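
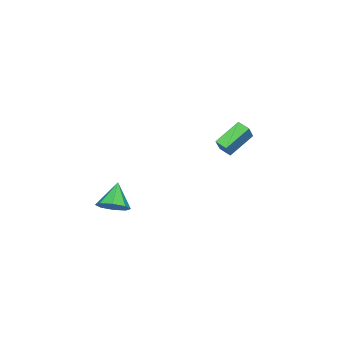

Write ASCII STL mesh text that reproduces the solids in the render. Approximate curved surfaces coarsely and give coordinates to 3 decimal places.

solid 
facet normal 0.674 0.140 -0.725
outer loop
vertex 5.123 -2.927 -2.394
vertex 4.394 -2.45 -2.98
vertex 5.096 -2.135 -2.266
endloop
endfacet
facet normal 0.340 -0.139 0.930
outer loop
vertex 5.123 -2.927 -2.394
vertex 5.096 -2.135 -2.266
vertex 3.146 -2.71 -1.64
endloop
endfacet
facet normal 0.674 0.140 -0.725
outer loop
vertex 5.096 -2.135 -2.266
vertex 4.394 -2.45 -2.98
vertex 4.658 -1.527 -2.556
endloop
endfacet
facet normal 0.127 0.500 0.856
outer loop
vertex 5.096 -2.135 -2.266
vertex 4.658 -1.527 -2.556
vertex 3.146 -2.71 -1.64
endloop
endfacet
facet normal 0.674 0.140 -0.725
outer loop
vertex 4.658 -1.527 -2.556
vertex 4.394 -2.45 -2.98
vertex 4.065 -1.459 -3.094
endloop
endfacet
facet normal -0.342 0.808 0.479
outer loop
vertex 4.658 -1.527 -2.556
vertex 4.065 -1.459 -3.094
vertex 3.146 -2.71 -1.64
endloop
endfacet
facet normal 0.675 0.141 -0.725
outer loop
vertex 4.065 -1.459 -3.094
vertex 4.394 -2.45 -2.98
vertex 3.665 -1.972 -3.566
endloop
endfacet
facet normal -0.796 0.605 0.017
outer loop
vertex 4.065 -1.459 -3.094
vertex 3.665 -1.972 -3.566
vertex 3.146 -2.71 -1.64
endloop
endfacet
facet normal 0.675 0.141 -0.725
outer loop
vertex 3.665 -1.972 -3.566
vertex 4.394 -2.45 -2.98
vertex 3.692 -2.765 -3.695
endloop
endfacet
facet normal -0.966 0.009 -0.257
outer loop
vertex 3.665 -1.972 -3.566
vertex 3.692 -2.765 -3.695
vertex 3.146 -2.71 -1.64
endloop
endfacet
facet normal 0.675 0.141 -0.724
outer loop
vertex 3.692 -2.765 -3.695
vertex 4.394 -2.45 -2.98
vertex 4.13 -3.373 -3.405
endloop
endfacet
facet normal -0.754 -0.631 -0.183
outer loop
vertex 3.692 -2.765 -3.695
vertex 4.13 -3.373 -3.405
vertex 3.146 -2.71 -1.64
endloop
endfacet
facet normal 0.675 0.141 -0.725
outer loop
vertex 4.13 -3.373 -3.405
vertex 4.394 -2.45 -2.98
vertex 4.723 -3.441 -2.866
endloop
endfacet
facet normal -0.284 -0.939 0.194
outer loop
vertex 4.13 -3.373 -3.405
vertex 4.723 -3.441 -2.866
vertex 3.146 -2.71 -1.64
endloop
endfacet
facet normal 0.675 0.141 -0.725
outer loop
vertex 4.723 -3.441 -2.866
vertex 4.394 -2.45 -2.98
vertex 5.123 -2.927 -2.394
endloop
endfacet
facet normal 0.170 -0.735 0.657
outer loop
vertex 4.723 -3.441 -2.866
vertex 5.123 -2.927 -2.394
vertex 3.146 -2.71 -1.64
endloop
endfacet
facet normal -0.719 0.418 0.555
outer loop
vertex -3.941 1.992 1.041
vertex -3.689 2.79 0.766
vertex -4.859 1.897 -0.077
endloop
endfacet
facet normal -0.287 -0.906 0.312
outer loop
vertex -3.371 1.03 -1.226
vertex -3.941 1.992 1.041
vertex -4.859 1.897 -0.077
endloop
endfacet
facet normal -0.719 0.418 0.555
outer loop
vertex -4.859 1.897 -0.077
vertex -3.689 2.79 0.766
vertex -4.608 2.694 -0.352
endloop
endfacet
facet normal -0.634 -0.066 -0.771
outer loop
vertex -4.608 2.694 -0.352
vertex -3.371 1.03 -1.226
vertex -4.859 1.897 -0.077
endloop
endfacet
facet normal 0.634 0.066 0.771
outer loop
vertex -3.941 1.992 1.041
vertex -2.201 1.923 -0.383
vertex -3.689 2.79 0.766
endloop
endfacet
facet normal -0.286 -0.906 0.313
outer loop
vertex -2.452 1.126 -0.108
vertex -3.941 1.992 1.041
vertex -3.371 1.03 -1.226
endloop
endfacet
facet normal 0.634 0.066 0.771
outer loop
vertex -2.452 1.126 -0.108
vertex -2.201 1.923 -0.383
vertex -3.941 1.992 1.041
endloop
endfacet
facet normal 0.286 0.906 -0.313
outer loop
vertex -3.689 2.79 0.766
vertex -2.201 1.923 -0.383
vertex -4.608 2.694 -0.352
endloop
endfacet
facet normal -0.633 -0.066 -0.771
outer loop
vertex -3.119 1.828 -1.501
vertex -3.371 1.03 -1.226
vertex -4.608 2.694 -0.352
endloop
endfacet
facet normal 0.286 0.906 -0.312
outer loop
vertex -4.608 2.694 -0.352
vertex -2.201 1.923 -0.383
vertex -3.119 1.828 -1.501
endloop
endfacet
facet normal 0.719 -0.418 -0.555
outer loop
vertex -3.119 1.828 -1.501
vertex -2.452 1.126 -0.108
vertex -3.371 1.03 -1.226
endloop
endfacet
facet normal 0.719 -0.418 -0.555
outer loop
vertex -2.201 1.923 -0.383
vertex -2.452 1.126 -0.108
vertex -3.119 1.828 -1.501
endloop
endfacet

endsolid


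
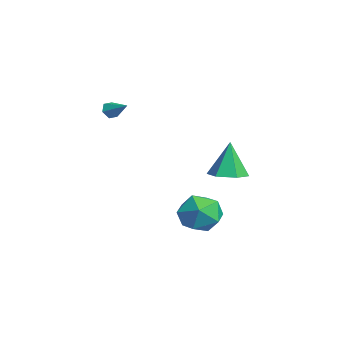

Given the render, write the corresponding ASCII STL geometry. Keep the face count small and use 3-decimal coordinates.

solid 
facet normal -0.244 0.339 0.908
outer loop
vertex 3.268 1.115 -1.664
vertex 2.06 0.893 -1.906
vertex 2.768 0.003 -1.383
endloop
endfacet
facet normal 0.407 0.047 0.912
outer loop
vertex 3.268 1.115 -1.664
vertex 2.768 0.003 -1.383
vertex 3.908 0.065 -1.895
endloop
endfacet
facet normal 0.808 0.396 0.436
outer loop
vertex 3.268 1.115 -1.664
vertex 3.908 0.065 -1.895
vertex 3.905 0.994 -2.733
endloop
endfacet
facet normal 0.404 0.904 0.139
outer loop
vertex 3.268 1.115 -1.664
vertex 3.905 0.994 -2.733
vertex 2.763 1.506 -2.74
endloop
endfacet
facet normal -0.246 0.868 0.431
outer loop
vertex 3.268 1.115 -1.664
vertex 2.763 1.506 -2.74
vertex 2.06 0.893 -1.906
endloop
endfacet
facet normal 0.346 -0.630 0.695
outer loop
vertex 3.908 0.065 -1.895
vertex 2.768 0.003 -1.383
vertex 3.097 -0.806 -2.28
endloop
endfacet
facet normal -0.708 -0.158 0.689
outer loop
vertex 2.768 0.003 -1.383
vertex 2.06 0.893 -1.906
vertex 1.955 -0.294 -2.287
endloop
endfacet
facet normal -0.710 0.699 -0.085
outer loop
vertex 2.06 0.893 -1.906
vertex 2.763 1.506 -2.74
vertex 1.952 0.635 -3.125
endloop
endfacet
facet normal 0.343 0.757 -0.557
outer loop
vertex 2.763 1.506 -2.74
vertex 3.905 0.994 -2.733
vertex 3.092 0.697 -3.637
endloop
endfacet
facet normal 0.995 -0.064 -0.075
outer loop
vertex 3.905 0.994 -2.733
vertex 3.908 0.065 -1.895
vertex 3.8 -0.193 -3.114
endloop
endfacet
facet normal -0.404 -0.904 -0.139
outer loop
vertex 2.592 -0.415 -3.356
vertex 3.097 -0.806 -2.28
vertex 1.955 -0.294 -2.287
endloop
endfacet
facet normal -0.808 -0.396 -0.436
outer loop
vertex 2.592 -0.415 -3.356
vertex 1.955 -0.294 -2.287
vertex 1.952 0.635 -3.125
endloop
endfacet
facet normal -0.407 -0.047 -0.912
outer loop
vertex 2.592 -0.415 -3.356
vertex 1.952 0.635 -3.125
vertex 3.092 0.697 -3.637
endloop
endfacet
facet normal 0.244 -0.339 -0.908
outer loop
vertex 2.592 -0.415 -3.356
vertex 3.092 0.697 -3.637
vertex 3.8 -0.193 -3.114
endloop
endfacet
facet normal 0.246 -0.868 -0.431
outer loop
vertex 2.592 -0.415 -3.356
vertex 3.8 -0.193 -3.114
vertex 3.097 -0.806 -2.28
endloop
endfacet
facet normal -0.343 -0.757 0.557
outer loop
vertex 1.955 -0.294 -2.287
vertex 3.097 -0.806 -2.28
vertex 2.768 0.003 -1.383
endloop
endfacet
facet normal -0.995 0.064 0.075
outer loop
vertex 1.952 0.635 -3.125
vertex 1.955 -0.294 -2.287
vertex 2.06 0.893 -1.906
endloop
endfacet
facet normal -0.346 0.630 -0.695
outer loop
vertex 3.092 0.697 -3.637
vertex 1.952 0.635 -3.125
vertex 2.763 1.506 -2.74
endloop
endfacet
facet normal 0.708 0.158 -0.689
outer loop
vertex 3.8 -0.193 -3.114
vertex 3.092 0.697 -3.637
vertex 3.905 0.994 -2.733
endloop
endfacet
facet normal 0.710 -0.699 0.085
outer loop
vertex 3.097 -0.806 -2.28
vertex 3.8 -0.193 -3.114
vertex 3.908 0.065 -1.895
endloop
endfacet
facet normal -0.738 -0.504 -0.449
outer loop
vertex 1.013 -3.546 3.249
vertex 0.69 -3.418 3.636
vertex 0.732 -3.109 3.22
endloop
endfacet
facet normal 0.635 0.363 -0.681
outer loop
vertex 1.013 -3.546 3.249
vertex 0.732 -3.109 3.22
vertex 1.59 -2.802 4.184
endloop
endfacet
facet normal -0.737 -0.505 -0.449
outer loop
vertex 0.732 -3.109 3.22
vertex 0.69 -3.418 3.636
vertex 0.409 -2.982 3.607
endloop
endfacet
facet normal 0.005 0.951 -0.308
outer loop
vertex 0.732 -3.109 3.22
vertex 0.409 -2.982 3.607
vertex 1.59 -2.802 4.184
endloop
endfacet
facet normal -0.737 -0.505 -0.449
outer loop
vertex 0.409 -2.982 3.607
vertex 0.69 -3.418 3.636
vertex 0.367 -3.291 4.024
endloop
endfacet
facet normal -0.374 0.763 0.528
outer loop
vertex 0.409 -2.982 3.607
vertex 0.367 -3.291 4.024
vertex 1.59 -2.802 4.184
endloop
endfacet
facet normal -0.737 -0.506 -0.448
outer loop
vertex 0.367 -3.291 4.024
vertex 0.69 -3.418 3.636
vertex 0.649 -3.727 4.053
endloop
endfacet
facet normal -0.124 -0.014 0.992
outer loop
vertex 0.367 -3.291 4.024
vertex 0.649 -3.727 4.053
vertex 1.59 -2.802 4.184
endloop
endfacet
facet normal -0.738 -0.506 -0.447
outer loop
vertex 0.649 -3.727 4.053
vertex 0.69 -3.418 3.636
vertex 0.972 -3.855 3.665
endloop
endfacet
facet normal 0.505 -0.601 0.619
outer loop
vertex 0.649 -3.727 4.053
vertex 0.972 -3.855 3.665
vertex 1.59 -2.802 4.184
endloop
endfacet
facet normal -0.737 -0.506 -0.448
outer loop
vertex 0.972 -3.855 3.665
vertex 0.69 -3.418 3.636
vertex 1.013 -3.546 3.249
endloop
endfacet
facet normal 0.885 -0.412 -0.219
outer loop
vertex 0.972 -3.855 3.665
vertex 1.013 -3.546 3.249
vertex 1.59 -2.802 4.184
endloop
endfacet
facet normal 0.191 -0.099 -0.977
outer loop
vertex 3.46 0.952 0.021
vertex 2.841 1.7 -0.176
vertex 3.8 1.882 -0.007
endloop
endfacet
facet normal 0.770 -0.264 0.581
outer loop
vertex 3.46 0.952 0.021
vertex 3.8 1.882 -0.007
vertex 2.459 1.9 1.776
endloop
endfacet
facet normal 0.191 -0.101 -0.976
outer loop
vertex 3.8 1.882 -0.007
vertex 2.841 1.7 -0.176
vertex 3.182 2.629 -0.205
endloop
endfacet
facet normal 0.620 0.635 0.460
outer loop
vertex 3.8 1.882 -0.007
vertex 3.182 2.629 -0.205
vertex 2.459 1.9 1.776
endloop
endfacet
facet normal 0.191 -0.101 -0.976
outer loop
vertex 3.182 2.629 -0.205
vertex 2.841 1.7 -0.176
vertex 2.223 2.448 -0.374
endloop
endfacet
facet normal -0.224 0.938 0.264
outer loop
vertex 3.182 2.629 -0.205
vertex 2.223 2.448 -0.374
vertex 2.459 1.9 1.776
endloop
endfacet
facet normal 0.192 -0.100 -0.976
outer loop
vertex 2.223 2.448 -0.374
vertex 2.841 1.7 -0.176
vertex 1.883 1.519 -0.346
endloop
endfacet
facet normal -0.920 0.343 0.188
outer loop
vertex 2.223 2.448 -0.374
vertex 1.883 1.519 -0.346
vertex 2.459 1.9 1.776
endloop
endfacet
facet normal 0.192 -0.100 -0.976
outer loop
vertex 1.883 1.519 -0.346
vertex 2.841 1.7 -0.176
vertex 2.501 0.771 -0.148
endloop
endfacet
facet normal -0.772 -0.556 0.309
outer loop
vertex 1.883 1.519 -0.346
vertex 2.501 0.771 -0.148
vertex 2.459 1.9 1.776
endloop
endfacet
facet normal 0.191 -0.099 -0.977
outer loop
vertex 2.501 0.771 -0.148
vertex 2.841 1.7 -0.176
vertex 3.46 0.952 0.021
endloop
endfacet
facet normal 0.073 -0.859 0.506
outer loop
vertex 2.501 0.771 -0.148
vertex 3.46 0.952 0.021
vertex 2.459 1.9 1.776
endloop
endfacet

endsolid


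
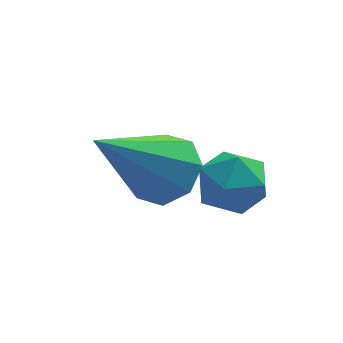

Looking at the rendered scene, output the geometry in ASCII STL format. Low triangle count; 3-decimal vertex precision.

solid 
facet normal 0.588 0.334 -0.737
outer loop
vertex -1.679 -1.637 3.126
vertex -2.262 -1.308 2.81
vertex -1.753 -1.106 3.308
endloop
endfacet
facet normal 0.585 -0.189 0.789
outer loop
vertex -1.679 -1.637 3.126
vertex -1.753 -1.106 3.308
vertex -3.538 -2.032 4.41
endloop
endfacet
facet normal 0.588 0.334 -0.737
outer loop
vertex -1.753 -1.106 3.308
vertex -2.262 -1.308 2.81
vertex -2.125 -0.693 3.198
endloop
endfacet
facet normal 0.274 0.470 0.839
outer loop
vertex -1.753 -1.106 3.308
vertex -2.125 -0.693 3.198
vertex -3.538 -2.032 4.41
endloop
endfacet
facet normal 0.588 0.334 -0.737
outer loop
vertex -2.125 -0.693 3.198
vertex -2.262 -1.308 2.81
vertex -2.577 -0.641 2.861
endloop
endfacet
facet normal -0.301 0.795 0.527
outer loop
vertex -2.125 -0.693 3.198
vertex -2.577 -0.641 2.861
vertex -3.538 -2.032 4.41
endloop
endfacet
facet normal 0.588 0.334 -0.737
outer loop
vertex -2.577 -0.641 2.861
vertex -2.262 -1.308 2.81
vertex -2.845 -0.979 2.494
endloop
endfacet
facet normal -0.802 0.596 0.037
outer loop
vertex -2.577 -0.641 2.861
vertex -2.845 -0.979 2.494
vertex -3.538 -2.032 4.41
endloop
endfacet
facet normal 0.588 0.333 -0.738
outer loop
vertex -2.845 -0.979 2.494
vertex -2.262 -1.308 2.81
vertex -2.771 -1.511 2.313
endloop
endfacet
facet normal -0.938 -0.013 -0.346
outer loop
vertex -2.845 -0.979 2.494
vertex -2.771 -1.511 2.313
vertex -3.538 -2.032 4.41
endloop
endfacet
facet normal 0.587 0.333 -0.738
outer loop
vertex -2.771 -1.511 2.313
vertex -2.262 -1.308 2.81
vertex -2.399 -1.923 2.423
endloop
endfacet
facet normal -0.626 -0.671 -0.396
outer loop
vertex -2.771 -1.511 2.313
vertex -2.399 -1.923 2.423
vertex -3.538 -2.032 4.41
endloop
endfacet
facet normal 0.587 0.333 -0.738
outer loop
vertex -2.399 -1.923 2.423
vertex -2.262 -1.308 2.81
vertex -1.947 -1.976 2.759
endloop
endfacet
facet normal -0.053 -0.995 -0.085
outer loop
vertex -2.399 -1.923 2.423
vertex -1.947 -1.976 2.759
vertex -3.538 -2.032 4.41
endloop
endfacet
facet normal 0.588 0.333 -0.737
outer loop
vertex -1.947 -1.976 2.759
vertex -2.262 -1.308 2.81
vertex -1.679 -1.637 3.126
endloop
endfacet
facet normal 0.450 -0.795 0.406
outer loop
vertex -1.947 -1.976 2.759
vertex -1.679 -1.637 3.126
vertex -3.538 -2.032 4.41
endloop
endfacet
facet normal -0.143 0.975 -0.168
outer loop
vertex -1.107 -1.99 3.078
vertex -1.78 -2.074 3.162
vertex -1.385 -1.924 3.699
endloop
endfacet
facet normal 0.494 0.860 0.130
outer loop
vertex -1.107 -1.99 3.078
vertex -1.385 -1.924 3.699
vertex -0.791 -2.254 3.624
endloop
endfacet
facet normal 0.860 0.416 -0.297
outer loop
vertex -1.107 -1.99 3.078
vertex -0.791 -2.254 3.624
vertex -0.82 -2.61 3.041
endloop
endfacet
facet normal 0.448 0.258 -0.856
outer loop
vertex -1.107 -1.99 3.078
vertex -0.82 -2.61 3.041
vertex -1.431 -2.498 2.755
endloop
endfacet
facet normal -0.173 0.605 -0.778
outer loop
vertex -1.107 -1.99 3.078
vertex -1.431 -2.498 2.755
vertex -1.78 -2.074 3.162
endloop
endfacet
facet normal 0.389 0.529 0.754
outer loop
vertex -0.791 -2.254 3.624
vertex -1.385 -1.924 3.699
vertex -1.269 -2.502 4.045
endloop
endfacet
facet normal -0.642 0.717 0.272
outer loop
vertex -1.385 -1.924 3.699
vertex -1.78 -2.074 3.162
vertex -1.88 -2.39 3.759
endloop
endfacet
facet normal -0.690 0.118 -0.714
outer loop
vertex -1.78 -2.074 3.162
vertex -1.431 -2.498 2.755
vertex -1.909 -2.746 3.176
endloop
endfacet
facet normal 0.313 -0.441 -0.841
outer loop
vertex -1.431 -2.498 2.755
vertex -0.82 -2.61 3.041
vertex -1.315 -3.076 3.101
endloop
endfacet
facet normal 0.980 -0.187 0.065
outer loop
vertex -0.82 -2.61 3.041
vertex -0.791 -2.254 3.624
vertex -0.92 -2.926 3.638
endloop
endfacet
facet normal -0.448 -0.258 0.856
outer loop
vertex -1.593 -3.01 3.722
vertex -1.269 -2.502 4.045
vertex -1.88 -2.39 3.759
endloop
endfacet
facet normal -0.860 -0.416 0.297
outer loop
vertex -1.593 -3.01 3.722
vertex -1.88 -2.39 3.759
vertex -1.909 -2.746 3.176
endloop
endfacet
facet normal -0.494 -0.860 -0.130
outer loop
vertex -1.593 -3.01 3.722
vertex -1.909 -2.746 3.176
vertex -1.315 -3.076 3.101
endloop
endfacet
facet normal 0.143 -0.975 0.168
outer loop
vertex -1.593 -3.01 3.722
vertex -1.315 -3.076 3.101
vertex -0.92 -2.926 3.638
endloop
endfacet
facet normal 0.173 -0.605 0.778
outer loop
vertex -1.593 -3.01 3.722
vertex -0.92 -2.926 3.638
vertex -1.269 -2.502 4.045
endloop
endfacet
facet normal -0.313 0.441 0.841
outer loop
vertex -1.88 -2.39 3.759
vertex -1.269 -2.502 4.045
vertex -1.385 -1.924 3.699
endloop
endfacet
facet normal -0.980 0.187 -0.065
outer loop
vertex -1.909 -2.746 3.176
vertex -1.88 -2.39 3.759
vertex -1.78 -2.074 3.162
endloop
endfacet
facet normal -0.389 -0.529 -0.754
outer loop
vertex -1.315 -3.076 3.101
vertex -1.909 -2.746 3.176
vertex -1.431 -2.498 2.755
endloop
endfacet
facet normal 0.642 -0.717 -0.272
outer loop
vertex -0.92 -2.926 3.638
vertex -1.315 -3.076 3.101
vertex -0.82 -2.61 3.041
endloop
endfacet
facet normal 0.690 -0.118 0.714
outer loop
vertex -1.269 -2.502 4.045
vertex -0.92 -2.926 3.638
vertex -0.791 -2.254 3.624
endloop
endfacet

endsolid


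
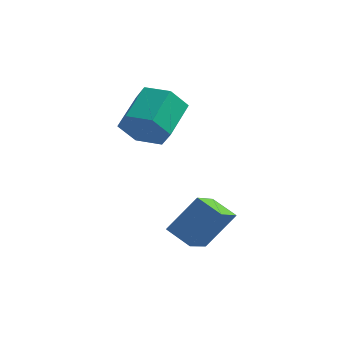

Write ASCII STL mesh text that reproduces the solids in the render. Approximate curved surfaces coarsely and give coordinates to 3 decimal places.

solid 
facet normal -0.481 -0.379 -0.791
outer loop
vertex 3.09 -1.483 -1.862
vertex 2.328 -1.324 -1.475
vertex 3.063 -0.467 -2.333
endloop
endfacet
facet normal 0.877 -0.183 -0.445
outer loop
vertex 3.712 0.044 -1.265
vertex 3.09 -1.483 -1.862
vertex 3.063 -0.467 -2.333
endloop
endfacet
facet normal -0.481 -0.378 -0.791
outer loop
vertex 3.063 -0.467 -2.333
vertex 2.328 -1.324 -1.475
vertex 2.301 -0.308 -1.945
endloop
endfacet
facet normal -0.024 0.907 -0.419
outer loop
vertex 2.301 -0.308 -1.945
vertex 3.712 0.044 -1.265
vertex 3.063 -0.467 -2.333
endloop
endfacet
facet normal 0.024 -0.907 0.420
outer loop
vertex 3.09 -1.483 -1.862
vertex 2.977 -0.813 -0.407
vertex 2.328 -1.324 -1.475
endloop
endfacet
facet normal 0.876 -0.183 -0.446
outer loop
vertex 3.739 -0.972 -0.795
vertex 3.09 -1.483 -1.862
vertex 3.712 0.044 -1.265
endloop
endfacet
facet normal 0.024 -0.907 0.420
outer loop
vertex 3.739 -0.972 -0.795
vertex 2.977 -0.813 -0.407
vertex 3.09 -1.483 -1.862
endloop
endfacet
facet normal -0.877 0.183 0.445
outer loop
vertex 2.328 -1.324 -1.475
vertex 2.977 -0.813 -0.407
vertex 2.301 -0.308 -1.945
endloop
endfacet
facet normal -0.024 0.907 -0.420
outer loop
vertex 2.95 0.203 -0.878
vertex 3.712 0.044 -1.265
vertex 2.301 -0.308 -1.945
endloop
endfacet
facet normal -0.876 0.183 0.445
outer loop
vertex 2.301 -0.308 -1.945
vertex 2.977 -0.813 -0.407
vertex 2.95 0.203 -0.878
endloop
endfacet
facet normal 0.481 0.379 0.791
outer loop
vertex 2.95 0.203 -0.878
vertex 3.739 -0.972 -0.795
vertex 3.712 0.044 -1.265
endloop
endfacet
facet normal 0.481 0.379 0.790
outer loop
vertex 2.977 -0.813 -0.407
vertex 3.739 -0.972 -0.795
vertex 2.95 0.203 -0.878
endloop
endfacet
facet normal 0.009 -0.855 -0.518
outer loop
vertex 0.802 1.515 0.253
vertex 0.437 1.143 0.86
vertex 0.003 1.488 0.283
endloop
endfacet
facet normal -0.050 0.518 -0.854
outer loop
vertex 0.802 1.515 0.253
vertex 0.003 1.488 0.283
vertex 0.788 2.669 0.953
endloop
endfacet
facet normal -0.050 0.518 -0.854
outer loop
vertex 0.788 2.669 0.953
vertex 0.003 1.488 0.283
vertex -0.011 2.642 0.983
endloop
endfacet
facet normal -0.009 0.855 0.518
outer loop
vertex 0.788 2.669 0.953
vertex -0.011 2.642 0.983
vertex 0.423 2.297 1.56
endloop
endfacet
facet normal 0.010 -0.855 -0.519
outer loop
vertex 0.003 1.488 0.283
vertex 0.437 1.143 0.86
vertex -0.362 1.115 0.89
endloop
endfacet
facet normal -0.890 0.229 -0.395
outer loop
vertex 0.003 1.488 0.283
vertex -0.362 1.115 0.89
vertex -0.011 2.642 0.983
endloop
endfacet
facet normal -0.890 0.229 -0.395
outer loop
vertex -0.011 2.642 0.983
vertex -0.362 1.115 0.89
vertex -0.376 2.27 1.59
endloop
endfacet
facet normal -0.009 0.855 0.518
outer loop
vertex -0.011 2.642 0.983
vertex -0.376 2.27 1.59
vertex 0.423 2.297 1.56
endloop
endfacet
facet normal 0.011 -0.855 -0.518
outer loop
vertex -0.362 1.115 0.89
vertex 0.437 1.143 0.86
vertex 0.072 0.771 1.467
endloop
endfacet
facet normal -0.840 -0.289 0.460
outer loop
vertex -0.362 1.115 0.89
vertex 0.072 0.771 1.467
vertex -0.376 2.27 1.59
endloop
endfacet
facet normal -0.840 -0.289 0.459
outer loop
vertex -0.376 2.27 1.59
vertex 0.072 0.771 1.467
vertex 0.058 1.925 2.167
endloop
endfacet
facet normal -0.009 0.855 0.518
outer loop
vertex -0.376 2.27 1.59
vertex 0.058 1.925 2.167
vertex 0.423 2.297 1.56
endloop
endfacet
facet normal 0.009 -0.855 -0.518
outer loop
vertex 0.072 0.771 1.467
vertex 0.437 1.143 0.86
vertex 0.871 0.798 1.437
endloop
endfacet
facet normal 0.050 -0.518 0.854
outer loop
vertex 0.072 0.771 1.467
vertex 0.871 0.798 1.437
vertex 0.058 1.925 2.167
endloop
endfacet
facet normal 0.050 -0.518 0.854
outer loop
vertex 0.058 1.925 2.167
vertex 0.871 0.798 1.437
vertex 0.857 1.952 2.137
endloop
endfacet
facet normal -0.009 0.855 0.518
outer loop
vertex 0.058 1.925 2.167
vertex 0.857 1.952 2.137
vertex 0.423 2.297 1.56
endloop
endfacet
facet normal 0.009 -0.855 -0.518
outer loop
vertex 0.871 0.798 1.437
vertex 0.437 1.143 0.86
vertex 1.236 1.17 0.83
endloop
endfacet
facet normal 0.890 -0.229 0.395
outer loop
vertex 0.871 0.798 1.437
vertex 1.236 1.17 0.83
vertex 0.857 1.952 2.137
endloop
endfacet
facet normal 0.890 -0.228 0.395
outer loop
vertex 0.857 1.952 2.137
vertex 1.236 1.17 0.83
vertex 1.222 2.325 1.53
endloop
endfacet
facet normal -0.010 0.855 0.519
outer loop
vertex 0.857 1.952 2.137
vertex 1.222 2.325 1.53
vertex 0.423 2.297 1.56
endloop
endfacet
facet normal 0.009 -0.855 -0.518
outer loop
vertex 1.236 1.17 0.83
vertex 0.437 1.143 0.86
vertex 0.802 1.515 0.253
endloop
endfacet
facet normal 0.840 0.289 -0.459
outer loop
vertex 1.236 1.17 0.83
vertex 0.802 1.515 0.253
vertex 1.222 2.325 1.53
endloop
endfacet
facet normal 0.840 0.289 -0.459
outer loop
vertex 1.222 2.325 1.53
vertex 0.802 1.515 0.253
vertex 0.788 2.669 0.953
endloop
endfacet
facet normal -0.011 0.855 0.518
outer loop
vertex 1.222 2.325 1.53
vertex 0.788 2.669 0.953
vertex 0.423 2.297 1.56
endloop
endfacet

endsolid


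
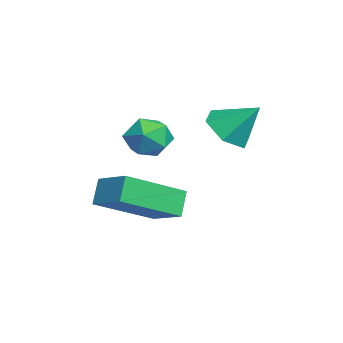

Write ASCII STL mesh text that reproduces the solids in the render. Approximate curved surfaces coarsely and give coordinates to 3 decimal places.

solid 
facet normal -0.297 -0.644 -0.705
outer loop
vertex -2.929 -1.094 0.504
vertex -3.326 -1.48 1.024
vertex -3.653 -0.911 0.642
endloop
endfacet
facet normal 0.191 0.948 -0.256
outer loop
vertex -2.929 -1.094 0.504
vertex -3.653 -0.911 0.642
vertex -2.974 -0.72 1.856
endloop
endfacet
facet normal -0.299 -0.644 -0.704
outer loop
vertex -3.653 -0.911 0.642
vertex -3.326 -1.48 1.024
vertex -4.05 -1.296 1.163
endloop
endfacet
facet normal -0.552 0.814 0.181
outer loop
vertex -3.653 -0.911 0.642
vertex -4.05 -1.296 1.163
vertex -2.974 -0.72 1.856
endloop
endfacet
facet normal -0.299 -0.644 -0.705
outer loop
vertex -4.05 -1.296 1.163
vertex -3.326 -1.48 1.024
vertex -3.723 -1.866 1.545
endloop
endfacet
facet normal -0.599 0.180 0.781
outer loop
vertex -4.05 -1.296 1.163
vertex -3.723 -1.866 1.545
vertex -2.974 -0.72 1.856
endloop
endfacet
facet normal -0.298 -0.644 -0.704
outer loop
vertex -3.723 -1.866 1.545
vertex -3.326 -1.48 1.024
vertex -2.999 -2.05 1.407
endloop
endfacet
facet normal 0.098 -0.320 0.942
outer loop
vertex -3.723 -1.866 1.545
vertex -2.999 -2.05 1.407
vertex -2.974 -0.72 1.856
endloop
endfacet
facet normal -0.298 -0.644 -0.704
outer loop
vertex -2.999 -2.05 1.407
vertex -3.326 -1.48 1.024
vertex -2.602 -1.664 0.886
endloop
endfacet
facet normal 0.843 -0.186 0.505
outer loop
vertex -2.999 -2.05 1.407
vertex -2.602 -1.664 0.886
vertex -2.974 -0.72 1.856
endloop
endfacet
facet normal -0.298 -0.643 -0.705
outer loop
vertex -2.602 -1.664 0.886
vertex -3.326 -1.48 1.024
vertex -2.929 -1.094 0.504
endloop
endfacet
facet normal 0.889 0.447 -0.094
outer loop
vertex -2.602 -1.664 0.886
vertex -2.929 -1.094 0.504
vertex -2.974 -0.72 1.856
endloop
endfacet
facet normal -0.156 0.304 0.940
outer loop
vertex -2.283 -3.057 1.517
vertex -2.956 -3.213 1.456
vertex -2.508 -3.691 1.685
endloop
endfacet
facet normal 0.504 0.050 0.862
outer loop
vertex -2.283 -3.057 1.517
vertex -2.508 -3.691 1.685
vertex -1.915 -3.616 1.334
endloop
endfacet
facet normal 0.830 0.430 0.354
outer loop
vertex -2.283 -3.057 1.517
vertex -1.915 -3.616 1.334
vertex -1.996 -3.091 0.886
endloop
endfacet
facet normal 0.371 0.921 0.119
outer loop
vertex -2.283 -3.057 1.517
vertex -1.996 -3.091 0.886
vertex -2.639 -2.842 0.962
endloop
endfacet
facet normal -0.239 0.844 0.480
outer loop
vertex -2.283 -3.057 1.517
vertex -2.639 -2.842 0.962
vertex -2.956 -3.213 1.456
endloop
endfacet
facet normal 0.454 -0.626 0.634
outer loop
vertex -1.915 -3.616 1.334
vertex -2.508 -3.691 1.685
vertex -2.361 -4.118 1.158
endloop
endfacet
facet normal -0.615 -0.212 0.760
outer loop
vertex -2.508 -3.691 1.685
vertex -2.956 -3.213 1.456
vertex -3.004 -3.869 1.234
endloop
endfacet
facet normal -0.750 0.661 0.015
outer loop
vertex -2.956 -3.213 1.456
vertex -2.639 -2.842 0.962
vertex -3.085 -3.344 0.786
endloop
endfacet
facet normal 0.237 0.786 -0.571
outer loop
vertex -2.639 -2.842 0.962
vertex -1.996 -3.091 0.886
vertex -2.492 -3.269 0.435
endloop
endfacet
facet normal 0.982 -0.008 -0.187
outer loop
vertex -1.996 -3.091 0.886
vertex -1.915 -3.616 1.334
vertex -2.044 -3.747 0.664
endloop
endfacet
facet normal -0.371 -0.921 -0.119
outer loop
vertex -2.717 -3.903 0.603
vertex -2.361 -4.118 1.158
vertex -3.004 -3.869 1.234
endloop
endfacet
facet normal -0.830 -0.430 -0.354
outer loop
vertex -2.717 -3.903 0.603
vertex -3.004 -3.869 1.234
vertex -3.085 -3.344 0.786
endloop
endfacet
facet normal -0.504 -0.050 -0.862
outer loop
vertex -2.717 -3.903 0.603
vertex -3.085 -3.344 0.786
vertex -2.492 -3.269 0.435
endloop
endfacet
facet normal 0.156 -0.304 -0.940
outer loop
vertex -2.717 -3.903 0.603
vertex -2.492 -3.269 0.435
vertex -2.044 -3.747 0.664
endloop
endfacet
facet normal 0.239 -0.844 -0.480
outer loop
vertex -2.717 -3.903 0.603
vertex -2.044 -3.747 0.664
vertex -2.361 -4.118 1.158
endloop
endfacet
facet normal -0.237 -0.786 0.571
outer loop
vertex -3.004 -3.869 1.234
vertex -2.361 -4.118 1.158
vertex -2.508 -3.691 1.685
endloop
endfacet
facet normal -0.982 0.008 0.187
outer loop
vertex -3.085 -3.344 0.786
vertex -3.004 -3.869 1.234
vertex -2.956 -3.213 1.456
endloop
endfacet
facet normal -0.454 0.626 -0.634
outer loop
vertex -2.492 -3.269 0.435
vertex -3.085 -3.344 0.786
vertex -2.639 -2.842 0.962
endloop
endfacet
facet normal 0.615 0.212 -0.760
outer loop
vertex -2.044 -3.747 0.664
vertex -2.492 -3.269 0.435
vertex -1.996 -3.091 0.886
endloop
endfacet
facet normal 0.750 -0.661 -0.015
outer loop
vertex -2.361 -4.118 1.158
vertex -2.044 -3.747 0.664
vertex -1.915 -3.616 1.334
endloop
endfacet
facet normal -0.533 0.185 0.825
outer loop
vertex -2.893 -4.699 -0.461
vertex -2.045 -4.053 -0.058
vertex -3.658 -3.174 -1.297
endloop
endfacet
facet normal -0.744 -0.567 -0.354
outer loop
vertex -3.215 -3.327 -1.982
vertex -2.893 -4.699 -0.461
vertex -3.658 -3.174 -1.297
endloop
endfacet
facet normal -0.533 0.185 0.825
outer loop
vertex -3.658 -3.174 -1.297
vertex -2.045 -4.053 -0.058
vertex -2.81 -2.527 -0.894
endloop
endfacet
facet normal -0.403 0.802 -0.440
outer loop
vertex -2.81 -2.527 -0.894
vertex -3.215 -3.327 -1.982
vertex -3.658 -3.174 -1.297
endloop
endfacet
facet normal 0.403 -0.803 0.440
outer loop
vertex -2.893 -4.699 -0.461
vertex -1.602 -4.206 -0.743
vertex -2.045 -4.053 -0.058
endloop
endfacet
facet normal -0.744 -0.567 -0.354
outer loop
vertex -2.45 -4.853 -1.146
vertex -2.893 -4.699 -0.461
vertex -3.215 -3.327 -1.982
endloop
endfacet
facet normal 0.403 -0.802 0.441
outer loop
vertex -2.45 -4.853 -1.146
vertex -1.602 -4.206 -0.743
vertex -2.893 -4.699 -0.461
endloop
endfacet
facet normal 0.744 0.567 0.354
outer loop
vertex -2.045 -4.053 -0.058
vertex -1.602 -4.206 -0.743
vertex -2.81 -2.527 -0.894
endloop
endfacet
facet normal -0.402 0.803 -0.441
outer loop
vertex -2.367 -2.681 -1.579
vertex -3.215 -3.327 -1.982
vertex -2.81 -2.527 -0.894
endloop
endfacet
facet normal 0.744 0.567 0.354
outer loop
vertex -2.81 -2.527 -0.894
vertex -1.602 -4.206 -0.743
vertex -2.367 -2.681 -1.579
endloop
endfacet
facet normal 0.533 -0.185 -0.826
outer loop
vertex -2.367 -2.681 -1.579
vertex -2.45 -4.853 -1.146
vertex -3.215 -3.327 -1.982
endloop
endfacet
facet normal 0.533 -0.185 -0.825
outer loop
vertex -1.602 -4.206 -0.743
vertex -2.45 -4.853 -1.146
vertex -2.367 -2.681 -1.579
endloop
endfacet

endsolid


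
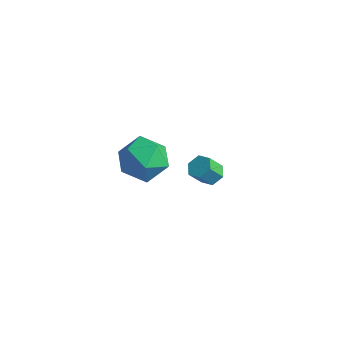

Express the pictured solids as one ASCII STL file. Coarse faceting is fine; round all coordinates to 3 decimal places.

solid 
facet normal 0.130 0.597 -0.791
outer loop
vertex -2.766 2.967 -1.899
vertex -3.379 2.886 -2.061
vertex -3.212 3.365 -1.672
endloop
endfacet
facet normal 0.705 0.506 0.497
outer loop
vertex -2.766 2.967 -1.899
vertex -3.212 3.365 -1.672
vertex -2.907 2.316 -1.037
endloop
endfacet
facet normal 0.705 0.506 0.497
outer loop
vertex -2.907 2.316 -1.037
vertex -3.212 3.365 -1.672
vertex -3.353 2.714 -0.809
endloop
endfacet
facet normal -0.129 -0.598 0.791
outer loop
vertex -2.907 2.316 -1.037
vertex -3.353 2.714 -0.809
vertex -3.521 2.234 -1.199
endloop
endfacet
facet normal 0.130 0.597 -0.791
outer loop
vertex -3.212 3.365 -1.672
vertex -3.379 2.886 -2.061
vertex -3.826 3.284 -1.834
endloop
endfacet
facet normal -0.251 0.792 0.556
outer loop
vertex -3.212 3.365 -1.672
vertex -3.826 3.284 -1.834
vertex -3.353 2.714 -0.809
endloop
endfacet
facet normal -0.253 0.791 0.557
outer loop
vertex -3.353 2.714 -0.809
vertex -3.826 3.284 -1.834
vertex -3.967 2.632 -0.971
endloop
endfacet
facet normal -0.129 -0.598 0.791
outer loop
vertex -3.353 2.714 -0.809
vertex -3.967 2.632 -0.971
vertex -3.521 2.234 -1.199
endloop
endfacet
facet normal 0.129 0.597 -0.792
outer loop
vertex -3.826 3.284 -1.834
vertex -3.379 2.886 -2.061
vertex -3.993 2.804 -2.223
endloop
endfacet
facet normal -0.957 0.285 0.059
outer loop
vertex -3.826 3.284 -1.834
vertex -3.993 2.804 -2.223
vertex -3.967 2.632 -0.971
endloop
endfacet
facet normal -0.957 0.285 0.059
outer loop
vertex -3.967 2.632 -0.971
vertex -3.993 2.804 -2.223
vertex -4.134 2.153 -1.361
endloop
endfacet
facet normal -0.130 -0.598 0.791
outer loop
vertex -3.967 2.632 -0.971
vertex -4.134 2.153 -1.361
vertex -3.521 2.234 -1.199
endloop
endfacet
facet normal 0.129 0.598 -0.791
outer loop
vertex -3.993 2.804 -2.223
vertex -3.379 2.886 -2.061
vertex -3.547 2.406 -2.451
endloop
endfacet
facet normal -0.705 -0.505 -0.497
outer loop
vertex -3.993 2.804 -2.223
vertex -3.547 2.406 -2.451
vertex -4.134 2.153 -1.361
endloop
endfacet
facet normal -0.705 -0.506 -0.497
outer loop
vertex -4.134 2.153 -1.361
vertex -3.547 2.406 -2.451
vertex -3.688 1.755 -1.588
endloop
endfacet
facet normal -0.130 -0.597 0.791
outer loop
vertex -4.134 2.153 -1.361
vertex -3.688 1.755 -1.588
vertex -3.521 2.234 -1.199
endloop
endfacet
facet normal 0.129 0.598 -0.791
outer loop
vertex -3.547 2.406 -2.451
vertex -3.379 2.886 -2.061
vertex -2.933 2.488 -2.289
endloop
endfacet
facet normal 0.252 -0.792 -0.556
outer loop
vertex -3.547 2.406 -2.451
vertex -2.933 2.488 -2.289
vertex -3.688 1.755 -1.588
endloop
endfacet
facet normal 0.251 -0.792 -0.557
outer loop
vertex -3.688 1.755 -1.588
vertex -2.933 2.488 -2.289
vertex -3.074 1.836 -1.426
endloop
endfacet
facet normal -0.130 -0.597 0.791
outer loop
vertex -3.688 1.755 -1.588
vertex -3.074 1.836 -1.426
vertex -3.521 2.234 -1.199
endloop
endfacet
facet normal 0.130 0.598 -0.791
outer loop
vertex -2.933 2.488 -2.289
vertex -3.379 2.886 -2.061
vertex -2.766 2.967 -1.899
endloop
endfacet
facet normal 0.957 -0.285 -0.059
outer loop
vertex -2.933 2.488 -2.289
vertex -2.766 2.967 -1.899
vertex -3.074 1.836 -1.426
endloop
endfacet
facet normal 0.957 -0.285 -0.059
outer loop
vertex -3.074 1.836 -1.426
vertex -2.766 2.967 -1.899
vertex -2.907 2.316 -1.037
endloop
endfacet
facet normal -0.129 -0.597 0.792
outer loop
vertex -3.074 1.836 -1.426
vertex -2.907 2.316 -1.037
vertex -3.521 2.234 -1.199
endloop
endfacet
facet normal -0.185 0.890 -0.416
outer loop
vertex -1.537 -1.932 2.63
vertex -2.614 -1.921 3.131
vertex -1.685 -1.458 3.709
endloop
endfacet
facet normal 0.513 0.810 -0.285
outer loop
vertex -1.537 -1.932 2.63
vertex -1.685 -1.458 3.709
vertex -0.737 -2.138 3.484
endloop
endfacet
facet normal 0.737 0.230 -0.635
outer loop
vertex -1.537 -1.932 2.63
vertex -0.737 -2.138 3.484
vertex -1.08 -3.02 2.766
endloop
endfacet
facet normal 0.179 -0.048 -0.983
outer loop
vertex -1.537 -1.932 2.63
vertex -1.08 -3.02 2.766
vertex -2.24 -2.886 2.548
endloop
endfacet
facet normal -0.390 0.360 -0.847
outer loop
vertex -1.537 -1.932 2.63
vertex -2.24 -2.886 2.548
vertex -2.614 -1.921 3.131
endloop
endfacet
facet normal 0.593 0.690 0.414
outer loop
vertex -0.737 -2.138 3.484
vertex -1.685 -1.458 3.709
vertex -1.32 -2.254 4.512
endloop
endfacet
facet normal -0.535 0.821 0.202
outer loop
vertex -1.685 -1.458 3.709
vertex -2.614 -1.921 3.131
vertex -2.48 -2.12 4.294
endloop
endfacet
facet normal -0.868 -0.036 -0.496
outer loop
vertex -2.614 -1.921 3.131
vertex -2.24 -2.886 2.548
vertex -2.823 -3.002 3.576
endloop
endfacet
facet normal 0.054 -0.697 -0.715
outer loop
vertex -2.24 -2.886 2.548
vertex -1.08 -3.02 2.766
vertex -1.875 -3.682 3.351
endloop
endfacet
facet normal 0.957 -0.248 -0.153
outer loop
vertex -1.08 -3.02 2.766
vertex -0.737 -2.138 3.484
vertex -0.946 -3.219 3.929
endloop
endfacet
facet normal -0.179 0.048 0.983
outer loop
vertex -2.023 -3.208 4.43
vertex -1.32 -2.254 4.512
vertex -2.48 -2.12 4.294
endloop
endfacet
facet normal -0.737 -0.230 0.635
outer loop
vertex -2.023 -3.208 4.43
vertex -2.48 -2.12 4.294
vertex -2.823 -3.002 3.576
endloop
endfacet
facet normal -0.513 -0.810 0.285
outer loop
vertex -2.023 -3.208 4.43
vertex -2.823 -3.002 3.576
vertex -1.875 -3.682 3.351
endloop
endfacet
facet normal 0.185 -0.890 0.416
outer loop
vertex -2.023 -3.208 4.43
vertex -1.875 -3.682 3.351
vertex -0.946 -3.219 3.929
endloop
endfacet
facet normal 0.390 -0.360 0.847
outer loop
vertex -2.023 -3.208 4.43
vertex -0.946 -3.219 3.929
vertex -1.32 -2.254 4.512
endloop
endfacet
facet normal -0.054 0.697 0.715
outer loop
vertex -2.48 -2.12 4.294
vertex -1.32 -2.254 4.512
vertex -1.685 -1.458 3.709
endloop
endfacet
facet normal -0.957 0.248 0.153
outer loop
vertex -2.823 -3.002 3.576
vertex -2.48 -2.12 4.294
vertex -2.614 -1.921 3.131
endloop
endfacet
facet normal -0.593 -0.690 -0.414
outer loop
vertex -1.875 -3.682 3.351
vertex -2.823 -3.002 3.576
vertex -2.24 -2.886 2.548
endloop
endfacet
facet normal 0.535 -0.821 -0.202
outer loop
vertex -0.946 -3.219 3.929
vertex -1.875 -3.682 3.351
vertex -1.08 -3.02 2.766
endloop
endfacet
facet normal 0.868 0.036 0.496
outer loop
vertex -1.32 -2.254 4.512
vertex -0.946 -3.219 3.929
vertex -0.737 -2.138 3.484
endloop
endfacet

endsolid


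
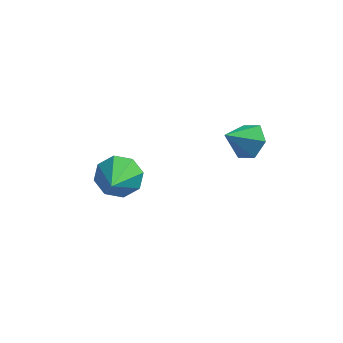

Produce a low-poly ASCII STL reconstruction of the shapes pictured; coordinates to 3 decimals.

solid 
facet normal 0.548 0.560 -0.622
outer loop
vertex 0.539 2.969 1.044
vertex 0.283 2.54 0.432
vertex -0.117 3.183 0.659
endloop
endfacet
facet normal -0.355 0.418 0.837
outer loop
vertex 0.539 2.969 1.044
vertex -0.117 3.183 0.659
vertex -0.403 1.84 1.208
endloop
endfacet
facet normal 0.548 0.560 -0.622
outer loop
vertex -0.117 3.183 0.659
vertex 0.283 2.54 0.432
vertex -0.373 2.754 0.047
endloop
endfacet
facet normal -0.940 0.280 0.196
outer loop
vertex -0.117 3.183 0.659
vertex -0.373 2.754 0.047
vertex -0.403 1.84 1.208
endloop
endfacet
facet normal 0.547 0.561 -0.621
outer loop
vertex -0.373 2.754 0.047
vertex 0.283 2.54 0.432
vertex 0.026 2.112 -0.181
endloop
endfacet
facet normal -0.848 -0.406 -0.341
outer loop
vertex -0.373 2.754 0.047
vertex 0.026 2.112 -0.181
vertex -0.403 1.84 1.208
endloop
endfacet
facet normal 0.548 0.560 -0.621
outer loop
vertex 0.026 2.112 -0.181
vertex 0.283 2.54 0.432
vertex 0.682 1.898 0.205
endloop
endfacet
facet normal -0.171 -0.956 -0.240
outer loop
vertex 0.026 2.112 -0.181
vertex 0.682 1.898 0.205
vertex -0.403 1.84 1.208
endloop
endfacet
facet normal 0.548 0.560 -0.621
outer loop
vertex 0.682 1.898 0.205
vertex 0.283 2.54 0.432
vertex 0.938 2.326 0.817
endloop
endfacet
facet normal 0.413 -0.818 0.400
outer loop
vertex 0.682 1.898 0.205
vertex 0.938 2.326 0.817
vertex -0.403 1.84 1.208
endloop
endfacet
facet normal 0.548 0.560 -0.622
outer loop
vertex 0.938 2.326 0.817
vertex 0.283 2.54 0.432
vertex 0.539 2.969 1.044
endloop
endfacet
facet normal 0.321 -0.132 0.938
outer loop
vertex 0.938 2.326 0.817
vertex 0.539 2.969 1.044
vertex -0.403 1.84 1.208
endloop
endfacet
facet normal -0.188 0.815 -0.548
outer loop
vertex -3.73 1.701 -1.062
vertex -4.079 1.184 -1.711
vertex -4.406 1.599 -0.982
endloop
endfacet
facet normal 0.081 0.224 0.971
outer loop
vertex -3.73 1.701 -1.062
vertex -4.406 1.599 -0.982
vertex -3.681 -0.544 -0.549
endloop
endfacet
facet normal -0.188 0.815 -0.548
outer loop
vertex -4.406 1.599 -0.982
vertex -4.079 1.184 -1.711
vertex -4.891 1.254 -1.329
endloop
endfacet
facet normal -0.569 -0.026 0.822
outer loop
vertex -4.406 1.599 -0.982
vertex -4.891 1.254 -1.329
vertex -3.681 -0.544 -0.549
endloop
endfacet
facet normal -0.188 0.815 -0.549
outer loop
vertex -4.891 1.254 -1.329
vertex -4.079 1.184 -1.711
vertex -4.9 0.868 -1.899
endloop
endfacet
facet normal -0.846 -0.435 0.308
outer loop
vertex -4.891 1.254 -1.329
vertex -4.9 0.868 -1.899
vertex -3.681 -0.544 -0.549
endloop
endfacet
facet normal -0.188 0.815 -0.548
outer loop
vertex -4.9 0.868 -1.899
vertex -4.079 1.184 -1.711
vertex -4.429 0.667 -2.36
endloop
endfacet
facet normal -0.588 -0.763 -0.268
outer loop
vertex -4.9 0.868 -1.899
vertex -4.429 0.667 -2.36
vertex -3.681 -0.544 -0.549
endloop
endfacet
facet normal -0.188 0.815 -0.548
outer loop
vertex -4.429 0.667 -2.36
vertex -4.079 1.184 -1.711
vertex -3.752 0.769 -2.44
endloop
endfacet
facet normal 0.056 -0.819 -0.571
outer loop
vertex -4.429 0.667 -2.36
vertex -3.752 0.769 -2.44
vertex -3.681 -0.544 -0.549
endloop
endfacet
facet normal -0.188 0.815 -0.548
outer loop
vertex -3.752 0.769 -2.44
vertex -4.079 1.184 -1.711
vertex -3.267 1.114 -2.093
endloop
endfacet
facet normal 0.706 -0.569 -0.421
outer loop
vertex -3.752 0.769 -2.44
vertex -3.267 1.114 -2.093
vertex -3.681 -0.544 -0.549
endloop
endfacet
facet normal -0.188 0.815 -0.548
outer loop
vertex -3.267 1.114 -2.093
vertex -4.079 1.184 -1.711
vertex -3.258 1.5 -1.522
endloop
endfacet
facet normal 0.983 -0.159 0.092
outer loop
vertex -3.267 1.114 -2.093
vertex -3.258 1.5 -1.522
vertex -3.681 -0.544 -0.549
endloop
endfacet
facet normal -0.187 0.815 -0.548
outer loop
vertex -3.258 1.5 -1.522
vertex -4.079 1.184 -1.711
vertex -3.73 1.701 -1.062
endloop
endfacet
facet normal 0.724 0.169 0.669
outer loop
vertex -3.258 1.5 -1.522
vertex -3.73 1.701 -1.062
vertex -3.681 -0.544 -0.549
endloop
endfacet

endsolid


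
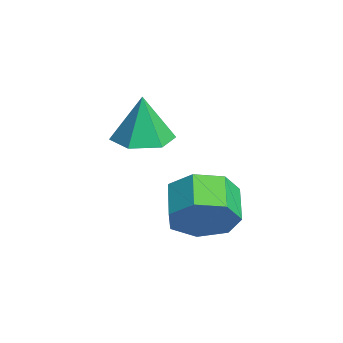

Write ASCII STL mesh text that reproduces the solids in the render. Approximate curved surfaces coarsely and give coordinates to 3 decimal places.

solid 
facet normal -0.007 0.002 -1.000
outer loop
vertex 2.374 -2.926 -2.005
vertex 1.564 -3.319 -2.0
vertex 1.629 -2.421 -1.999
endloop
endfacet
facet normal 0.505 0.740 0.444
outer loop
vertex 2.374 -2.926 -2.005
vertex 1.629 -2.421 -1.999
vertex 1.576 -3.321 -0.44
endloop
endfacet
facet normal -0.008 0.002 -1.000
outer loop
vertex 1.629 -2.421 -1.999
vertex 1.564 -3.319 -2.0
vertex 0.819 -2.813 -1.993
endloop
endfacet
facet normal -0.386 0.805 0.451
outer loop
vertex 1.629 -2.421 -1.999
vertex 0.819 -2.813 -1.993
vertex 1.576 -3.321 -0.44
endloop
endfacet
facet normal -0.008 0.003 -1.000
outer loop
vertex 0.819 -2.813 -1.993
vertex 1.564 -3.319 -2.0
vertex 0.754 -3.711 -1.995
endloop
endfacet
facet normal -0.889 0.063 0.454
outer loop
vertex 0.819 -2.813 -1.993
vertex 0.754 -3.711 -1.995
vertex 1.576 -3.321 -0.44
endloop
endfacet
facet normal -0.007 0.002 -1.000
outer loop
vertex 0.754 -3.711 -1.995
vertex 1.564 -3.319 -2.0
vertex 1.499 -4.216 -2.001
endloop
endfacet
facet normal -0.499 -0.741 0.450
outer loop
vertex 0.754 -3.711 -1.995
vertex 1.499 -4.216 -2.001
vertex 1.576 -3.321 -0.44
endloop
endfacet
facet normal -0.008 0.002 -1.000
outer loop
vertex 1.499 -4.216 -2.001
vertex 1.564 -3.319 -2.0
vertex 2.309 -3.824 -2.007
endloop
endfacet
facet normal 0.393 -0.806 0.443
outer loop
vertex 1.499 -4.216 -2.001
vertex 2.309 -3.824 -2.007
vertex 1.576 -3.321 -0.44
endloop
endfacet
facet normal -0.008 0.003 -1.000
outer loop
vertex 2.309 -3.824 -2.007
vertex 1.564 -3.319 -2.0
vertex 2.374 -2.926 -2.005
endloop
endfacet
facet normal 0.896 -0.066 0.440
outer loop
vertex 2.309 -3.824 -2.007
vertex 2.374 -2.926 -2.005
vertex 1.576 -3.321 -0.44
endloop
endfacet
facet normal 0.866 -0.133 -0.482
outer loop
vertex 4.386 -2.439 -3.187
vertex 3.974 -2.1 -4.021
vertex 4.445 -1.592 -3.314
endloop
endfacet
facet normal 0.494 0.095 0.864
outer loop
vertex 4.386 -2.439 -3.187
vertex 4.445 -1.592 -3.314
vertex 3.337 -2.279 -2.605
endloop
endfacet
facet normal 0.494 0.094 0.864
outer loop
vertex 3.337 -2.279 -2.605
vertex 4.445 -1.592 -3.314
vertex 3.397 -1.431 -2.732
endloop
endfacet
facet normal -0.866 0.133 0.481
outer loop
vertex 3.337 -2.279 -2.605
vertex 3.397 -1.431 -2.732
vertex 2.926 -1.94 -3.439
endloop
endfacet
facet normal 0.866 -0.133 -0.481
outer loop
vertex 4.445 -1.592 -3.314
vertex 3.974 -2.1 -4.021
vertex 4.15 -1.127 -3.974
endloop
endfacet
facet normal 0.363 0.830 0.423
outer loop
vertex 4.445 -1.592 -3.314
vertex 4.15 -1.127 -3.974
vertex 3.397 -1.431 -2.732
endloop
endfacet
facet normal 0.362 0.831 0.423
outer loop
vertex 3.397 -1.431 -2.732
vertex 4.15 -1.127 -3.974
vertex 3.101 -0.967 -3.391
endloop
endfacet
facet normal -0.866 0.132 0.482
outer loop
vertex 3.397 -1.431 -2.732
vertex 3.101 -0.967 -3.391
vertex 2.926 -1.94 -3.439
endloop
endfacet
facet normal 0.866 -0.133 -0.482
outer loop
vertex 4.15 -1.127 -3.974
vertex 3.974 -2.1 -4.021
vertex 3.722 -1.395 -4.669
endloop
endfacet
facet normal -0.043 0.941 -0.336
outer loop
vertex 4.15 -1.127 -3.974
vertex 3.722 -1.395 -4.669
vertex 3.101 -0.967 -3.391
endloop
endfacet
facet normal -0.043 0.941 -0.336
outer loop
vertex 3.101 -0.967 -3.391
vertex 3.722 -1.395 -4.669
vertex 2.674 -1.235 -4.087
endloop
endfacet
facet normal -0.867 0.132 0.481
outer loop
vertex 3.101 -0.967 -3.391
vertex 2.674 -1.235 -4.087
vertex 2.926 -1.94 -3.439
endloop
endfacet
facet normal 0.867 -0.132 -0.481
outer loop
vertex 3.722 -1.395 -4.669
vertex 3.974 -2.1 -4.021
vertex 3.485 -2.194 -4.877
endloop
endfacet
facet normal -0.416 0.343 -0.843
outer loop
vertex 3.722 -1.395 -4.669
vertex 3.485 -2.194 -4.877
vertex 2.674 -1.235 -4.087
endloop
endfacet
facet normal -0.416 0.342 -0.843
outer loop
vertex 2.674 -1.235 -4.087
vertex 3.485 -2.194 -4.877
vertex 2.436 -2.034 -4.294
endloop
endfacet
facet normal -0.866 0.133 0.482
outer loop
vertex 2.674 -1.235 -4.087
vertex 2.436 -2.034 -4.294
vertex 2.926 -1.94 -3.439
endloop
endfacet
facet normal 0.867 -0.132 -0.481
outer loop
vertex 3.485 -2.194 -4.877
vertex 3.974 -2.1 -4.021
vertex 3.616 -2.923 -4.44
endloop
endfacet
facet normal -0.475 -0.514 -0.714
outer loop
vertex 3.485 -2.194 -4.877
vertex 3.616 -2.923 -4.44
vertex 2.436 -2.034 -4.294
endloop
endfacet
facet normal -0.476 -0.514 -0.714
outer loop
vertex 2.436 -2.034 -4.294
vertex 3.616 -2.923 -4.44
vertex 2.567 -2.762 -3.857
endloop
endfacet
facet normal -0.866 0.133 0.482
outer loop
vertex 2.436 -2.034 -4.294
vertex 2.567 -2.762 -3.857
vertex 2.926 -1.94 -3.439
endloop
endfacet
facet normal 0.867 -0.132 -0.481
outer loop
vertex 3.616 -2.923 -4.44
vertex 3.974 -2.1 -4.021
vertex 4.017 -3.032 -3.688
endloop
endfacet
facet normal -0.177 -0.983 -0.048
outer loop
vertex 3.616 -2.923 -4.44
vertex 4.017 -3.032 -3.688
vertex 2.567 -2.762 -3.857
endloop
endfacet
facet normal -0.177 -0.983 -0.048
outer loop
vertex 2.567 -2.762 -3.857
vertex 4.017 -3.032 -3.688
vertex 2.968 -2.871 -3.106
endloop
endfacet
facet normal -0.866 0.133 0.482
outer loop
vertex 2.567 -2.762 -3.857
vertex 2.968 -2.871 -3.106
vertex 2.926 -1.94 -3.439
endloop
endfacet
facet normal 0.866 -0.132 -0.482
outer loop
vertex 4.017 -3.032 -3.688
vertex 3.974 -2.1 -4.021
vertex 4.386 -2.439 -3.187
endloop
endfacet
facet normal 0.254 -0.712 0.655
outer loop
vertex 4.017 -3.032 -3.688
vertex 4.386 -2.439 -3.187
vertex 2.968 -2.871 -3.106
endloop
endfacet
facet normal 0.254 -0.712 0.654
outer loop
vertex 2.968 -2.871 -3.106
vertex 4.386 -2.439 -3.187
vertex 3.337 -2.279 -2.605
endloop
endfacet
facet normal -0.867 0.133 0.481
outer loop
vertex 2.968 -2.871 -3.106
vertex 3.337 -2.279 -2.605
vertex 2.926 -1.94 -3.439
endloop
endfacet

endsolid


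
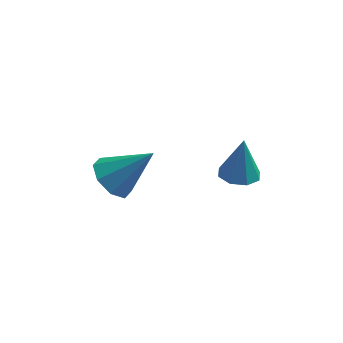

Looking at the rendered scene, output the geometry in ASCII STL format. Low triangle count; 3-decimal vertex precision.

solid 
facet normal -0.714 -0.080 -0.696
outer loop
vertex -1.541 -3.509 0.648
vertex -1.884 -4.034 1.06
vertex -1.923 -3.286 1.014
endloop
endfacet
facet normal 0.487 0.873 -0.024
outer loop
vertex -1.541 -3.509 0.648
vertex -1.923 -3.286 1.014
vertex -0.756 -3.906 2.16
endloop
endfacet
facet normal -0.714 -0.080 -0.696
outer loop
vertex -1.923 -3.286 1.014
vertex -1.884 -4.034 1.06
vertex -2.282 -3.501 1.407
endloop
endfacet
facet normal -0.003 0.878 0.478
outer loop
vertex -1.923 -3.286 1.014
vertex -2.282 -3.501 1.407
vertex -0.756 -3.906 2.16
endloop
endfacet
facet normal -0.714 -0.080 -0.696
outer loop
vertex -2.282 -3.501 1.407
vertex -1.884 -4.034 1.06
vertex -2.408 -4.028 1.597
endloop
endfacet
facet normal -0.323 0.388 0.863
outer loop
vertex -2.282 -3.501 1.407
vertex -2.408 -4.028 1.597
vertex -0.756 -3.906 2.16
endloop
endfacet
facet normal -0.714 -0.081 -0.696
outer loop
vertex -2.408 -4.028 1.597
vertex -1.884 -4.034 1.06
vertex -2.226 -4.558 1.472
endloop
endfacet
facet normal -0.286 -0.312 0.906
outer loop
vertex -2.408 -4.028 1.597
vertex -2.226 -4.558 1.472
vertex -0.756 -3.906 2.16
endloop
endfacet
facet normal -0.713 -0.082 -0.696
outer loop
vertex -2.226 -4.558 1.472
vertex -1.884 -4.034 1.06
vertex -1.844 -4.781 1.107
endloop
endfacet
facet normal 0.085 -0.808 0.583
outer loop
vertex -2.226 -4.558 1.472
vertex -1.844 -4.781 1.107
vertex -0.756 -3.906 2.16
endloop
endfacet
facet normal -0.713 -0.082 -0.696
outer loop
vertex -1.844 -4.781 1.107
vertex -1.884 -4.034 1.06
vertex -1.485 -4.567 0.714
endloop
endfacet
facet normal 0.575 -0.814 0.082
outer loop
vertex -1.844 -4.781 1.107
vertex -1.485 -4.567 0.714
vertex -0.756 -3.906 2.16
endloop
endfacet
facet normal -0.713 -0.082 -0.696
outer loop
vertex -1.485 -4.567 0.714
vertex -1.884 -4.034 1.06
vertex -1.36 -4.04 0.524
endloop
endfacet
facet normal 0.896 -0.322 -0.305
outer loop
vertex -1.485 -4.567 0.714
vertex -1.36 -4.04 0.524
vertex -0.756 -3.906 2.16
endloop
endfacet
facet normal -0.713 -0.080 -0.696
outer loop
vertex -1.36 -4.04 0.524
vertex -1.884 -4.034 1.06
vertex -1.541 -3.509 0.648
endloop
endfacet
facet normal 0.860 0.374 -0.348
outer loop
vertex -1.36 -4.04 0.524
vertex -1.541 -3.509 0.648
vertex -0.756 -3.906 2.16
endloop
endfacet
facet normal -0.076 -0.172 -0.982
outer loop
vertex 2.128 -3.883 1.539
vertex 1.581 -4.114 1.622
vertex 1.797 -3.566 1.509
endloop
endfacet
facet normal 0.665 0.715 0.218
outer loop
vertex 2.128 -3.883 1.539
vertex 1.797 -3.566 1.509
vertex 1.679 -3.886 2.918
endloop
endfacet
facet normal -0.073 -0.174 -0.982
outer loop
vertex 1.797 -3.566 1.509
vertex 1.581 -4.114 1.622
vertex 1.339 -3.571 1.544
endloop
endfacet
facet normal 0.006 0.975 0.222
outer loop
vertex 1.797 -3.566 1.509
vertex 1.339 -3.571 1.544
vertex 1.679 -3.886 2.918
endloop
endfacet
facet normal -0.074 -0.174 -0.982
outer loop
vertex 1.339 -3.571 1.544
vertex 1.581 -4.114 1.622
vertex 1.023 -3.894 1.625
endloop
endfacet
facet normal -0.636 0.703 0.319
outer loop
vertex 1.339 -3.571 1.544
vertex 1.023 -3.894 1.625
vertex 1.679 -3.886 2.918
endloop
endfacet
facet normal -0.074 -0.173 -0.982
outer loop
vertex 1.023 -3.894 1.625
vertex 1.581 -4.114 1.622
vertex 1.033 -4.346 1.704
endloop
endfacet
facet normal -0.890 0.059 0.451
outer loop
vertex 1.023 -3.894 1.625
vertex 1.033 -4.346 1.704
vertex 1.679 -3.886 2.918
endloop
endfacet
facet normal -0.074 -0.173 -0.982
outer loop
vertex 1.033 -4.346 1.704
vertex 1.581 -4.114 1.622
vertex 1.364 -4.663 1.735
endloop
endfacet
facet normal -0.607 -0.581 0.543
outer loop
vertex 1.033 -4.346 1.704
vertex 1.364 -4.663 1.735
vertex 1.679 -3.886 2.918
endloop
endfacet
facet normal -0.073 -0.173 -0.982
outer loop
vertex 1.364 -4.663 1.735
vertex 1.581 -4.114 1.622
vertex 1.822 -4.658 1.7
endloop
endfacet
facet normal 0.050 -0.841 0.539
outer loop
vertex 1.364 -4.663 1.735
vertex 1.822 -4.658 1.7
vertex 1.679 -3.886 2.918
endloop
endfacet
facet normal -0.076 -0.174 -0.982
outer loop
vertex 1.822 -4.658 1.7
vertex 1.581 -4.114 1.622
vertex 2.139 -4.335 1.618
endloop
endfacet
facet normal 0.694 -0.569 0.442
outer loop
vertex 1.822 -4.658 1.7
vertex 2.139 -4.335 1.618
vertex 1.679 -3.886 2.918
endloop
endfacet
facet normal -0.076 -0.173 -0.982
outer loop
vertex 2.139 -4.335 1.618
vertex 1.581 -4.114 1.622
vertex 2.128 -3.883 1.539
endloop
endfacet
facet normal 0.948 0.077 0.309
outer loop
vertex 2.139 -4.335 1.618
vertex 2.128 -3.883 1.539
vertex 1.679 -3.886 2.918
endloop
endfacet

endsolid


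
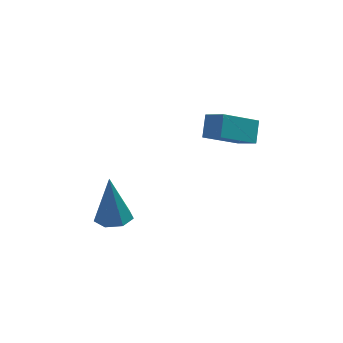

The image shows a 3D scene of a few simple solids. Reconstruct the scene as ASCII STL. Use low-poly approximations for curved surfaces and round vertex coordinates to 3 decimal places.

solid 
facet normal 0.050 -0.150 -0.987
outer loop
vertex -1.153 -3.133 -0.877
vertex -1.878 -2.916 -0.947
vertex -1.25 -2.489 -0.98
endloop
endfacet
facet normal 0.923 0.192 0.334
outer loop
vertex -1.153 -3.133 -0.877
vertex -1.25 -2.489 -0.98
vertex -1.982 -2.604 1.107
endloop
endfacet
facet normal 0.050 -0.150 -0.987
outer loop
vertex -1.25 -2.489 -0.98
vertex -1.878 -2.916 -0.947
vertex -1.821 -2.167 -1.058
endloop
endfacet
facet normal 0.459 0.864 0.208
outer loop
vertex -1.25 -2.489 -0.98
vertex -1.821 -2.167 -1.058
vertex -1.982 -2.604 1.107
endloop
endfacet
facet normal 0.050 -0.150 -0.987
outer loop
vertex -1.821 -2.167 -1.058
vertex -1.878 -2.916 -0.947
vertex -2.434 -2.409 -1.052
endloop
endfacet
facet normal -0.361 0.919 0.159
outer loop
vertex -1.821 -2.167 -1.058
vertex -2.434 -2.409 -1.052
vertex -1.982 -2.604 1.107
endloop
endfacet
facet normal 0.050 -0.150 -0.987
outer loop
vertex -2.434 -2.409 -1.052
vertex -1.878 -2.916 -0.947
vertex -2.628 -3.034 -0.967
endloop
endfacet
facet normal -0.922 0.316 0.222
outer loop
vertex -2.434 -2.409 -1.052
vertex -2.628 -3.034 -0.967
vertex -1.982 -2.604 1.107
endloop
endfacet
facet normal 0.050 -0.150 -0.987
outer loop
vertex -2.628 -3.034 -0.967
vertex -1.878 -2.916 -0.947
vertex -2.258 -3.57 -0.867
endloop
endfacet
facet normal -0.800 -0.487 0.350
outer loop
vertex -2.628 -3.034 -0.967
vertex -2.258 -3.57 -0.867
vertex -1.982 -2.604 1.107
endloop
endfacet
facet normal 0.050 -0.150 -0.987
outer loop
vertex -2.258 -3.57 -0.867
vertex -1.878 -2.916 -0.947
vertex -1.601 -3.614 -0.827
endloop
endfacet
facet normal -0.087 -0.890 0.448
outer loop
vertex -2.258 -3.57 -0.867
vertex -1.601 -3.614 -0.827
vertex -1.982 -2.604 1.107
endloop
endfacet
facet normal 0.051 -0.150 -0.987
outer loop
vertex -1.601 -3.614 -0.827
vertex -1.878 -2.916 -0.947
vertex -1.153 -3.133 -0.877
endloop
endfacet
facet normal 0.679 -0.587 0.440
outer loop
vertex -1.601 -3.614 -0.827
vertex -1.153 -3.133 -0.877
vertex -1.982 -2.604 1.107
endloop
endfacet
facet normal -0.799 -0.284 0.530
outer loop
vertex 2.128 -3.32 5.029
vertex 1.562 -2.666 4.526
vertex 1.924 -4.021 4.346
endloop
endfacet
facet normal 0.565 -0.654 0.502
outer loop
vertex 3.298 -3.534 3.434
vertex 2.128 -3.32 5.029
vertex 1.924 -4.021 4.346
endloop
endfacet
facet normal -0.799 -0.284 0.530
outer loop
vertex 1.924 -4.021 4.346
vertex 1.562 -2.666 4.526
vertex 1.358 -3.368 3.843
endloop
endfacet
facet normal -0.204 -0.702 -0.682
outer loop
vertex 1.358 -3.368 3.843
vertex 3.298 -3.534 3.434
vertex 1.924 -4.021 4.346
endloop
endfacet
facet normal 0.204 0.702 0.683
outer loop
vertex 2.128 -3.32 5.029
vertex 2.936 -2.179 3.614
vertex 1.562 -2.666 4.526
endloop
endfacet
facet normal 0.566 -0.654 0.503
outer loop
vertex 3.502 -2.832 4.117
vertex 2.128 -3.32 5.029
vertex 3.298 -3.534 3.434
endloop
endfacet
facet normal 0.204 0.702 0.682
outer loop
vertex 3.502 -2.832 4.117
vertex 2.936 -2.179 3.614
vertex 2.128 -3.32 5.029
endloop
endfacet
facet normal -0.566 0.654 -0.503
outer loop
vertex 1.562 -2.666 4.526
vertex 2.936 -2.179 3.614
vertex 1.358 -3.368 3.843
endloop
endfacet
facet normal -0.204 -0.702 -0.683
outer loop
vertex 2.732 -2.88 2.931
vertex 3.298 -3.534 3.434
vertex 1.358 -3.368 3.843
endloop
endfacet
facet normal -0.566 0.654 -0.502
outer loop
vertex 1.358 -3.368 3.843
vertex 2.936 -2.179 3.614
vertex 2.732 -2.88 2.931
endloop
endfacet
facet normal 0.799 0.284 -0.530
outer loop
vertex 2.732 -2.88 2.931
vertex 3.502 -2.832 4.117
vertex 3.298 -3.534 3.434
endloop
endfacet
facet normal 0.799 0.284 -0.530
outer loop
vertex 2.936 -2.179 3.614
vertex 3.502 -2.832 4.117
vertex 2.732 -2.88 2.931
endloop
endfacet

endsolid


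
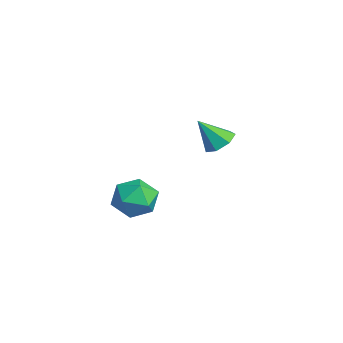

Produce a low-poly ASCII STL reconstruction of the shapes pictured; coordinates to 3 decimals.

solid 
facet normal -0.928 0.343 0.145
outer loop
vertex 3.247 -3.184 2.402
vertex 2.972 -4.019 2.616
vertex 3.278 -3.464 3.261
endloop
endfacet
facet normal -0.445 0.847 0.292
outer loop
vertex 3.247 -3.184 2.402
vertex 3.278 -3.464 3.261
vertex 3.963 -2.985 2.916
endloop
endfacet
facet normal -0.053 0.954 -0.295
outer loop
vertex 3.247 -3.184 2.402
vertex 3.963 -2.985 2.916
vertex 4.081 -3.244 2.058
endloop
endfacet
facet normal -0.294 0.517 -0.804
outer loop
vertex 3.247 -3.184 2.402
vertex 4.081 -3.244 2.058
vertex 3.468 -3.883 1.872
endloop
endfacet
facet normal -0.836 0.139 -0.532
outer loop
vertex 3.247 -3.184 2.402
vertex 3.468 -3.883 1.872
vertex 2.972 -4.019 2.616
endloop
endfacet
facet normal -0.013 0.597 0.802
outer loop
vertex 3.963 -2.985 2.916
vertex 3.278 -3.464 3.261
vertex 4.132 -3.697 3.448
endloop
endfacet
facet normal -0.795 -0.219 0.566
outer loop
vertex 3.278 -3.464 3.261
vertex 2.972 -4.019 2.616
vertex 3.519 -4.336 3.262
endloop
endfacet
facet normal -0.645 -0.550 -0.531
outer loop
vertex 2.972 -4.019 2.616
vertex 3.468 -3.883 1.872
vertex 3.637 -4.595 2.404
endloop
endfacet
facet normal 0.230 0.062 -0.971
outer loop
vertex 3.468 -3.883 1.872
vertex 4.081 -3.244 2.058
vertex 4.322 -4.116 2.059
endloop
endfacet
facet normal 0.620 0.770 -0.147
outer loop
vertex 4.081 -3.244 2.058
vertex 3.963 -2.985 2.916
vertex 4.628 -3.561 2.704
endloop
endfacet
facet normal 0.294 -0.517 0.804
outer loop
vertex 4.353 -4.396 2.918
vertex 4.132 -3.697 3.448
vertex 3.519 -4.336 3.262
endloop
endfacet
facet normal 0.053 -0.954 0.295
outer loop
vertex 4.353 -4.396 2.918
vertex 3.519 -4.336 3.262
vertex 3.637 -4.595 2.404
endloop
endfacet
facet normal 0.445 -0.847 -0.292
outer loop
vertex 4.353 -4.396 2.918
vertex 3.637 -4.595 2.404
vertex 4.322 -4.116 2.059
endloop
endfacet
facet normal 0.928 -0.343 -0.145
outer loop
vertex 4.353 -4.396 2.918
vertex 4.322 -4.116 2.059
vertex 4.628 -3.561 2.704
endloop
endfacet
facet normal 0.836 -0.139 0.532
outer loop
vertex 4.353 -4.396 2.918
vertex 4.628 -3.561 2.704
vertex 4.132 -3.697 3.448
endloop
endfacet
facet normal -0.230 -0.062 0.971
outer loop
vertex 3.519 -4.336 3.262
vertex 4.132 -3.697 3.448
vertex 3.278 -3.464 3.261
endloop
endfacet
facet normal -0.620 -0.770 0.147
outer loop
vertex 3.637 -4.595 2.404
vertex 3.519 -4.336 3.262
vertex 2.972 -4.019 2.616
endloop
endfacet
facet normal 0.013 -0.597 -0.802
outer loop
vertex 4.322 -4.116 2.059
vertex 3.637 -4.595 2.404
vertex 3.468 -3.883 1.872
endloop
endfacet
facet normal 0.795 0.219 -0.566
outer loop
vertex 4.628 -3.561 2.704
vertex 4.322 -4.116 2.059
vertex 4.081 -3.244 2.058
endloop
endfacet
facet normal 0.645 0.550 0.531
outer loop
vertex 4.132 -3.697 3.448
vertex 4.628 -3.561 2.704
vertex 3.963 -2.985 2.916
endloop
endfacet
facet normal 0.192 0.571 -0.798
outer loop
vertex 0.1 0.933 2.644
vertex -0.548 0.794 2.389
vertex -0.345 1.323 2.816
endloop
endfacet
facet normal 0.523 0.235 0.820
outer loop
vertex 0.1 0.933 2.644
vertex -0.345 1.323 2.816
vertex -0.812 0.006 3.491
endloop
endfacet
facet normal 0.191 0.571 -0.798
outer loop
vertex -0.345 1.323 2.816
vertex -0.548 0.794 2.389
vertex -0.943 1.315 2.667
endloop
endfacet
facet normal -0.215 0.505 0.836
outer loop
vertex -0.345 1.323 2.816
vertex -0.943 1.315 2.667
vertex -0.812 0.006 3.491
endloop
endfacet
facet normal 0.192 0.571 -0.798
outer loop
vertex -0.943 1.315 2.667
vertex -0.548 0.794 2.389
vertex -1.243 0.914 2.308
endloop
endfacet
facet normal -0.854 0.214 0.475
outer loop
vertex -0.943 1.315 2.667
vertex -1.243 0.914 2.308
vertex -0.812 0.006 3.491
endloop
endfacet
facet normal 0.191 0.569 -0.799
outer loop
vertex -1.243 0.914 2.308
vertex -0.548 0.794 2.389
vertex -1.02 0.422 2.011
endloop
endfacet
facet normal -0.908 -0.418 0.010
outer loop
vertex -1.243 0.914 2.308
vertex -1.02 0.422 2.011
vertex -0.812 0.006 3.491
endloop
endfacet
facet normal 0.190 0.570 -0.799
outer loop
vertex -1.02 0.422 2.011
vertex -0.548 0.794 2.389
vertex -0.442 0.211 1.998
endloop
endfacet
facet normal -0.339 -0.917 -0.210
outer loop
vertex -1.02 0.422 2.011
vertex -0.442 0.211 1.998
vertex -0.812 0.006 3.491
endloop
endfacet
facet normal 0.192 0.570 -0.799
outer loop
vertex -0.442 0.211 1.998
vertex -0.548 0.794 2.389
vertex 0.057 0.438 2.28
endloop
endfacet
facet normal 0.423 -0.906 -0.020
outer loop
vertex -0.442 0.211 1.998
vertex 0.057 0.438 2.28
vertex -0.812 0.006 3.491
endloop
endfacet
facet normal 0.192 0.571 -0.799
outer loop
vertex 0.057 0.438 2.28
vertex -0.548 0.794 2.389
vertex 0.1 0.933 2.644
endloop
endfacet
facet normal 0.808 -0.393 0.439
outer loop
vertex 0.057 0.438 2.28
vertex 0.1 0.933 2.644
vertex -0.812 0.006 3.491
endloop
endfacet

endsolid


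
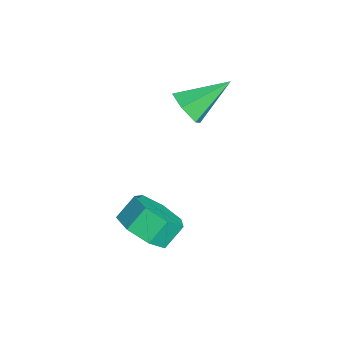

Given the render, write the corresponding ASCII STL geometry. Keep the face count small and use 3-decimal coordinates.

solid 
facet normal 0.172 -0.834 -0.523
outer loop
vertex -0.457 -0.231 1.43
vertex -1.238 -0.435 1.498
vertex -0.989 0.011 0.869
endloop
endfacet
facet normal 0.628 0.725 -0.282
outer loop
vertex -0.457 -0.231 1.43
vertex -0.989 0.011 0.869
vertex -1.562 1.135 2.482
endloop
endfacet
facet normal 0.172 -0.834 -0.523
outer loop
vertex -0.989 0.011 0.869
vertex -1.238 -0.435 1.498
vertex -1.77 -0.193 0.937
endloop
endfacet
facet normal -0.249 0.751 -0.612
outer loop
vertex -0.989 0.011 0.869
vertex -1.77 -0.193 0.937
vertex -1.562 1.135 2.482
endloop
endfacet
facet normal 0.172 -0.835 -0.523
outer loop
vertex -1.77 -0.193 0.937
vertex -1.238 -0.435 1.498
vertex -2.019 -0.638 1.566
endloop
endfacet
facet normal -0.937 0.317 -0.147
outer loop
vertex -1.77 -0.193 0.937
vertex -2.019 -0.638 1.566
vertex -1.562 1.135 2.482
endloop
endfacet
facet normal 0.172 -0.835 -0.523
outer loop
vertex -2.019 -0.638 1.566
vertex -1.238 -0.435 1.498
vertex -1.487 -0.88 2.127
endloop
endfacet
facet normal -0.748 -0.142 0.648
outer loop
vertex -2.019 -0.638 1.566
vertex -1.487 -0.88 2.127
vertex -1.562 1.135 2.482
endloop
endfacet
facet normal 0.172 -0.835 -0.523
outer loop
vertex -1.487 -0.88 2.127
vertex -1.238 -0.435 1.498
vertex -0.706 -0.677 2.059
endloop
endfacet
facet normal 0.129 -0.167 0.977
outer loop
vertex -1.487 -0.88 2.127
vertex -0.706 -0.677 2.059
vertex -1.562 1.135 2.482
endloop
endfacet
facet normal 0.172 -0.834 -0.523
outer loop
vertex -0.706 -0.677 2.059
vertex -1.238 -0.435 1.498
vertex -0.457 -0.231 1.43
endloop
endfacet
facet normal 0.817 0.266 0.512
outer loop
vertex -0.706 -0.677 2.059
vertex -0.457 -0.231 1.43
vertex -1.562 1.135 2.482
endloop
endfacet
facet normal 0.339 -0.637 -0.693
outer loop
vertex 3.329 -1.792 -1.534
vertex 2.636 -2.481 -1.24
vertex 2.549 -1.754 -1.951
endloop
endfacet
facet normal 0.329 0.770 -0.546
outer loop
vertex 3.329 -1.792 -1.534
vertex 2.549 -1.754 -1.951
vertex 2.976 -1.13 -0.813
endloop
endfacet
facet normal 0.329 0.770 -0.546
outer loop
vertex 2.976 -1.13 -0.813
vertex 2.549 -1.754 -1.951
vertex 2.196 -1.092 -1.23
endloop
endfacet
facet normal -0.340 0.636 0.693
outer loop
vertex 2.976 -1.13 -0.813
vertex 2.196 -1.092 -1.23
vertex 2.284 -1.819 -0.52
endloop
endfacet
facet normal 0.339 -0.637 -0.692
outer loop
vertex 2.549 -1.754 -1.951
vertex 2.636 -2.481 -1.24
vertex 1.835 -2.264 -1.832
endloop
endfacet
facet normal -0.485 0.513 -0.708
outer loop
vertex 2.549 -1.754 -1.951
vertex 1.835 -2.264 -1.832
vertex 2.196 -1.092 -1.23
endloop
endfacet
facet normal -0.484 0.513 -0.709
outer loop
vertex 2.196 -1.092 -1.23
vertex 1.835 -2.264 -1.832
vertex 1.482 -1.602 -1.112
endloop
endfacet
facet normal -0.340 0.636 0.693
outer loop
vertex 2.196 -1.092 -1.23
vertex 1.482 -1.602 -1.112
vertex 2.284 -1.819 -0.52
endloop
endfacet
facet normal 0.339 -0.636 -0.693
outer loop
vertex 1.835 -2.264 -1.832
vertex 2.636 -2.481 -1.24
vertex 1.724 -2.937 -1.268
endloop
endfacet
facet normal -0.932 -0.129 -0.338
outer loop
vertex 1.835 -2.264 -1.832
vertex 1.724 -2.937 -1.268
vertex 1.482 -1.602 -1.112
endloop
endfacet
facet normal -0.933 -0.130 -0.337
outer loop
vertex 1.482 -1.602 -1.112
vertex 1.724 -2.937 -1.268
vertex 1.372 -2.275 -0.548
endloop
endfacet
facet normal -0.339 0.636 0.693
outer loop
vertex 1.482 -1.602 -1.112
vertex 1.372 -2.275 -0.548
vertex 2.284 -1.819 -0.52
endloop
endfacet
facet normal 0.339 -0.636 -0.693
outer loop
vertex 1.724 -2.937 -1.268
vertex 2.636 -2.481 -1.24
vertex 2.301 -3.267 -0.683
endloop
endfacet
facet normal -0.679 -0.675 0.289
outer loop
vertex 1.724 -2.937 -1.268
vertex 2.301 -3.267 -0.683
vertex 1.372 -2.275 -0.548
endloop
endfacet
facet normal -0.679 -0.675 0.288
outer loop
vertex 1.372 -2.275 -0.548
vertex 2.301 -3.267 -0.683
vertex 1.948 -2.605 0.037
endloop
endfacet
facet normal -0.339 0.636 0.693
outer loop
vertex 1.372 -2.275 -0.548
vertex 1.948 -2.605 0.037
vertex 2.284 -1.819 -0.52
endloop
endfacet
facet normal 0.340 -0.636 -0.693
outer loop
vertex 2.301 -3.267 -0.683
vertex 2.636 -2.481 -1.24
vertex 3.13 -3.005 -0.517
endloop
endfacet
facet normal 0.086 -0.712 0.697
outer loop
vertex 2.301 -3.267 -0.683
vertex 3.13 -3.005 -0.517
vertex 1.948 -2.605 0.037
endloop
endfacet
facet normal 0.086 -0.712 0.697
outer loop
vertex 1.948 -2.605 0.037
vertex 3.13 -3.005 -0.517
vertex 2.777 -2.343 0.203
endloop
endfacet
facet normal -0.340 0.636 0.693
outer loop
vertex 1.948 -2.605 0.037
vertex 2.777 -2.343 0.203
vertex 2.284 -1.819 -0.52
endloop
endfacet
facet normal 0.340 -0.636 -0.693
outer loop
vertex 3.13 -3.005 -0.517
vertex 2.636 -2.481 -1.24
vertex 3.587 -2.348 -0.896
endloop
endfacet
facet normal 0.786 -0.212 0.580
outer loop
vertex 3.13 -3.005 -0.517
vertex 3.587 -2.348 -0.896
vertex 2.777 -2.343 0.203
endloop
endfacet
facet normal 0.786 -0.213 0.580
outer loop
vertex 2.777 -2.343 0.203
vertex 3.587 -2.348 -0.896
vertex 3.235 -1.687 -0.176
endloop
endfacet
facet normal -0.339 0.637 0.693
outer loop
vertex 2.777 -2.343 0.203
vertex 3.235 -1.687 -0.176
vertex 2.284 -1.819 -0.52
endloop
endfacet
facet normal 0.339 -0.637 -0.692
outer loop
vertex 3.587 -2.348 -0.896
vertex 2.636 -2.481 -1.24
vertex 3.329 -1.792 -1.534
endloop
endfacet
facet normal 0.894 0.446 0.027
outer loop
vertex 3.587 -2.348 -0.896
vertex 3.329 -1.792 -1.534
vertex 3.235 -1.687 -0.176
endloop
endfacet
facet normal 0.894 0.447 0.027
outer loop
vertex 3.235 -1.687 -0.176
vertex 3.329 -1.792 -1.534
vertex 2.976 -1.13 -0.813
endloop
endfacet
facet normal -0.339 0.636 0.694
outer loop
vertex 3.235 -1.687 -0.176
vertex 2.976 -1.13 -0.813
vertex 2.284 -1.819 -0.52
endloop
endfacet

endsolid


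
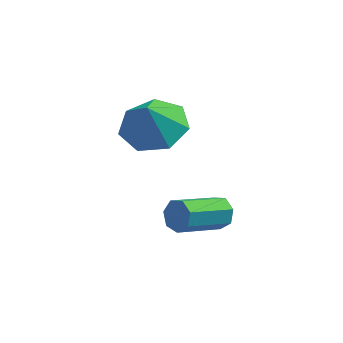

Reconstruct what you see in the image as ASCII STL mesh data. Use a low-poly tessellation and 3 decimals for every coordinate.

solid 
facet normal 0.170 0.198 -0.965
outer loop
vertex 3.64 0.244 1.011
vertex 2.696 0.48 0.893
vertex 3.444 1.061 1.144
endloop
endfacet
facet normal 0.609 0.017 0.793
outer loop
vertex 3.64 0.244 1.011
vertex 3.444 1.061 1.144
vertex 2.524 0.28 1.867
endloop
endfacet
facet normal 0.170 0.198 -0.965
outer loop
vertex 3.444 1.061 1.144
vertex 2.696 0.48 0.893
vertex 2.685 1.44 1.088
endloop
endfacet
facet normal 0.202 0.527 0.826
outer loop
vertex 3.444 1.061 1.144
vertex 2.685 1.44 1.088
vertex 2.524 0.28 1.867
endloop
endfacet
facet normal 0.170 0.198 -0.965
outer loop
vertex 2.685 1.44 1.088
vertex 2.696 0.48 0.893
vertex 1.934 1.097 0.885
endloop
endfacet
facet normal -0.441 0.542 0.716
outer loop
vertex 2.685 1.44 1.088
vertex 1.934 1.097 0.885
vertex 2.524 0.28 1.867
endloop
endfacet
facet normal 0.171 0.199 -0.965
outer loop
vertex 1.934 1.097 0.885
vertex 2.696 0.48 0.893
vertex 1.757 0.289 0.687
endloop
endfacet
facet normal -0.837 0.050 0.545
outer loop
vertex 1.934 1.097 0.885
vertex 1.757 0.289 0.687
vertex 2.524 0.28 1.867
endloop
endfacet
facet normal 0.171 0.198 -0.965
outer loop
vertex 1.757 0.289 0.687
vertex 2.696 0.48 0.893
vertex 2.287 -0.375 0.645
endloop
endfacet
facet normal -0.687 -0.576 0.442
outer loop
vertex 1.757 0.289 0.687
vertex 2.287 -0.375 0.645
vertex 2.524 0.28 1.867
endloop
endfacet
facet normal 0.171 0.198 -0.965
outer loop
vertex 2.287 -0.375 0.645
vertex 2.696 0.48 0.893
vertex 3.125 -0.395 0.789
endloop
endfacet
facet normal -0.104 -0.868 0.485
outer loop
vertex 2.287 -0.375 0.645
vertex 3.125 -0.395 0.789
vertex 2.524 0.28 1.867
endloop
endfacet
facet normal 0.170 0.198 -0.965
outer loop
vertex 3.125 -0.395 0.789
vertex 2.696 0.48 0.893
vertex 3.64 0.244 1.011
endloop
endfacet
facet normal 0.473 -0.604 0.642
outer loop
vertex 3.125 -0.395 0.789
vertex 3.64 0.244 1.011
vertex 2.524 0.28 1.867
endloop
endfacet
facet normal 0.698 0.522 -0.491
outer loop
vertex 4.616 -0.143 -1.715
vertex 4.472 -0.362 -2.153
vertex 4.299 0.069 -1.94
endloop
endfacet
facet normal -0.030 0.706 0.708
outer loop
vertex 4.616 -0.143 -1.715
vertex 4.299 0.069 -1.94
vertex 3.472 -0.999 -0.91
endloop
endfacet
facet normal -0.032 0.706 0.707
outer loop
vertex 3.472 -0.999 -0.91
vertex 4.299 0.069 -1.94
vertex 3.155 -0.788 -1.135
endloop
endfacet
facet normal -0.697 -0.523 0.491
outer loop
vertex 3.472 -0.999 -0.91
vertex 3.155 -0.788 -1.135
vertex 3.328 -1.218 -1.347
endloop
endfacet
facet normal 0.697 0.523 -0.492
outer loop
vertex 4.299 0.069 -1.94
vertex 4.472 -0.362 -2.153
vertex 4.112 -0.044 -2.325
endloop
endfacet
facet normal -0.580 0.814 0.043
outer loop
vertex 4.299 0.069 -1.94
vertex 4.112 -0.044 -2.325
vertex 3.155 -0.788 -1.135
endloop
endfacet
facet normal -0.580 0.813 0.042
outer loop
vertex 3.155 -0.788 -1.135
vertex 4.112 -0.044 -2.325
vertex 2.969 -0.901 -1.52
endloop
endfacet
facet normal -0.698 -0.522 0.490
outer loop
vertex 3.155 -0.788 -1.135
vertex 2.969 -0.901 -1.52
vertex 3.328 -1.218 -1.347
endloop
endfacet
facet normal 0.697 0.522 -0.492
outer loop
vertex 4.112 -0.044 -2.325
vertex 4.472 -0.362 -2.153
vertex 4.196 -0.396 -2.58
endloop
endfacet
facet normal -0.691 0.308 -0.653
outer loop
vertex 4.112 -0.044 -2.325
vertex 4.196 -0.396 -2.58
vertex 2.969 -0.901 -1.52
endloop
endfacet
facet normal -0.691 0.308 -0.653
outer loop
vertex 2.969 -0.901 -1.52
vertex 4.196 -0.396 -2.58
vertex 3.053 -1.253 -1.775
endloop
endfacet
facet normal -0.698 -0.522 0.491
outer loop
vertex 2.969 -0.901 -1.52
vertex 3.053 -1.253 -1.775
vertex 3.328 -1.218 -1.347
endloop
endfacet
facet normal 0.696 0.523 -0.492
outer loop
vertex 4.196 -0.396 -2.58
vertex 4.472 -0.362 -2.153
vertex 4.488 -0.722 -2.513
endloop
endfacet
facet normal -0.282 -0.429 -0.858
outer loop
vertex 4.196 -0.396 -2.58
vertex 4.488 -0.722 -2.513
vertex 3.053 -1.253 -1.775
endloop
endfacet
facet normal -0.283 -0.429 -0.858
outer loop
vertex 3.053 -1.253 -1.775
vertex 4.488 -0.722 -2.513
vertex 3.344 -1.579 -1.708
endloop
endfacet
facet normal -0.698 -0.522 0.491
outer loop
vertex 3.053 -1.253 -1.775
vertex 3.344 -1.579 -1.708
vertex 3.328 -1.218 -1.347
endloop
endfacet
facet normal 0.698 0.521 -0.490
outer loop
vertex 4.488 -0.722 -2.513
vertex 4.472 -0.362 -2.153
vertex 4.767 -0.777 -2.174
endloop
endfacet
facet normal 0.339 -0.844 -0.416
outer loop
vertex 4.488 -0.722 -2.513
vertex 4.767 -0.777 -2.174
vertex 3.344 -1.579 -1.708
endloop
endfacet
facet normal 0.340 -0.844 -0.415
outer loop
vertex 3.344 -1.579 -1.708
vertex 4.767 -0.777 -2.174
vertex 3.624 -1.633 -1.369
endloop
endfacet
facet normal -0.696 -0.523 0.492
outer loop
vertex 3.344 -1.579 -1.708
vertex 3.624 -1.633 -1.369
vertex 3.328 -1.218 -1.347
endloop
endfacet
facet normal 0.698 0.521 -0.491
outer loop
vertex 4.767 -0.777 -2.174
vertex 4.472 -0.362 -2.153
vertex 4.824 -0.519 -1.819
endloop
endfacet
facet normal 0.705 -0.623 0.339
outer loop
vertex 4.767 -0.777 -2.174
vertex 4.824 -0.519 -1.819
vertex 3.624 -1.633 -1.369
endloop
endfacet
facet normal 0.705 -0.623 0.338
outer loop
vertex 3.624 -1.633 -1.369
vertex 4.824 -0.519 -1.819
vertex 3.681 -1.376 -1.014
endloop
endfacet
facet normal -0.697 -0.523 0.491
outer loop
vertex 3.624 -1.633 -1.369
vertex 3.681 -1.376 -1.014
vertex 3.328 -1.218 -1.347
endloop
endfacet
facet normal 0.698 0.522 -0.490
outer loop
vertex 4.824 -0.519 -1.819
vertex 4.472 -0.362 -2.153
vertex 4.616 -0.143 -1.715
endloop
endfacet
facet normal 0.540 0.067 0.839
outer loop
vertex 4.824 -0.519 -1.819
vertex 4.616 -0.143 -1.715
vertex 3.681 -1.376 -1.014
endloop
endfacet
facet normal 0.540 0.068 0.839
outer loop
vertex 3.681 -1.376 -1.014
vertex 4.616 -0.143 -1.715
vertex 3.472 -0.999 -0.91
endloop
endfacet
facet normal -0.697 -0.522 0.491
outer loop
vertex 3.681 -1.376 -1.014
vertex 3.472 -0.999 -0.91
vertex 3.328 -1.218 -1.347
endloop
endfacet

endsolid
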